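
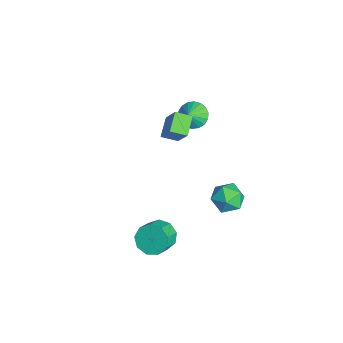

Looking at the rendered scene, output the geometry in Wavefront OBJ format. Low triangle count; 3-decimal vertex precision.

v 2.775 -2.782 -2.269
v 3.501 -2.551 -2.916
v 4.391 -3.227 -2.158
v 3.665 -3.458 -1.511
v 3.456 -2.069 -2.433
v 4.346 -2.744 -1.675
v 3.092 -1.92 -1.873
v 3.982 -2.596 -1.116
v 2.58 -2.175 -1.499
v 3.47 -2.85 -0.741
v 2.159 -2.714 -1.484
v 3.049 -3.389 -0.726
v 2.026 -3.285 -1.837
v 2.916 -3.96 -1.079
v 2.244 -3.621 -2.392
v 3.134 -4.296 -1.634
v 2.71 -3.564 -2.889
v 3.6 -4.239 -2.131
v 3.207 -3.142 -3.096
v 4.097 -3.817 -2.338
v -3.826 0.518 1.443
v -3.285 1.262 1.451
v -3.234 0.082 2.137
v -3.562 1.348 1.74
v -3.891 1.269 1.971
v -4.207 1.041 2.097
v -4.447 0.71 2.094
v -4.565 0.34 1.962
v -4.536 0.006 1.727
v -4.366 -0.227 1.436
v -4.089 -0.312 1.146
v -3.76 -0.233 0.916
v -3.444 -0.005 0.79
v -3.204 0.326 0.793
v -3.086 0.695 0.925
v -3.115 1.03 1.16
v -1.178 -1.922 2.658
v -2.194 -1.406 3.305
v -0.912 -0.992 2.334
v -1.928 -0.476 2.982
v 0.088 -1.664 4.438
v -0.928 -1.148 5.086
v 0.354 -0.734 4.115
v -0.662 -0.218 4.762
v 3.114 0.955 1.304
v 3.823 1.659 1.596
v 4.017 -0.259 2.044
v 4.726 0.445 2.336
v 3.779 0.45 2.767
v 3.221 1.201 2.31
v 4.619 0.199 1.33
v 4.061 0.95 0.873
v 4.753 1.192 1.612
v 4.234 1.347 2.5
v 3.606 0.053 1.14
v 3.087 0.208 2.028
f 2 1 5
f 2 5 3
f 3 5 6
f 3 6 4
f 5 1 7
f 5 7 6
f 6 7 8
f 6 8 4
f 7 1 9
f 7 9 8
f 8 9 10
f 8 10 4
f 9 1 11
f 9 11 10
f 10 11 12
f 10 12 4
f 11 1 13
f 11 13 12
f 12 13 14
f 12 14 4
f 13 1 15
f 13 15 14
f 14 15 16
f 14 16 4
f 15 1 17
f 15 17 16
f 16 17 18
f 16 18 4
f 17 1 19
f 17 19 18
f 18 19 20
f 18 20 4
f 19 1 2
f 19 2 20
f 20 2 3
f 20 3 4
f 22 21 24
f 22 24 23
f 24 21 25
f 24 25 23
f 25 21 26
f 25 26 23
f 26 21 27
f 26 27 23
f 27 21 28
f 27 28 23
f 28 21 29
f 28 29 23
f 29 21 30
f 29 30 23
f 30 21 31
f 30 31 23
f 31 21 32
f 31 32 23
f 32 21 33
f 32 33 23
f 33 21 34
f 33 34 23
f 34 21 35
f 34 35 23
f 35 21 36
f 35 36 23
f 36 21 22
f 36 22 23
f 38 40 37
f 41 38 37
f 37 40 39
f 39 41 37
f 38 44 40
f 42 38 41
f 42 44 38
f 40 44 39
f 43 41 39
f 39 44 43
f 43 42 41
f 44 42 43
f 45 56 50
f 45 50 46
f 45 46 52
f 45 52 55
f 45 55 56
f 46 50 54
f 50 56 49
f 56 55 47
f 55 52 51
f 52 46 53
f 48 54 49
f 48 49 47
f 48 47 51
f 48 51 53
f 48 53 54
f 49 54 50
f 47 49 56
f 51 47 55
f 53 51 52
f 54 53 46



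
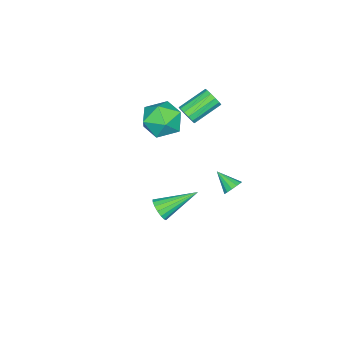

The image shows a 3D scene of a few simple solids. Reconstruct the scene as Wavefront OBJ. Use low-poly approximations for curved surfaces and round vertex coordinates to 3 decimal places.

v -2.11 -1.302 0.696
v -1.949 -1.564 1.223
v -3.248 -0.779 2.011
v -3.41 -0.518 1.484
v -1.779 -1.265 1.207
v -3.078 -0.481 1.994
v -1.714 -0.979 1.028
v -3.013 -0.194 1.816
v -1.775 -0.795 0.744
v -3.074 -0.01 1.532
v -1.942 -0.772 0.445
v -3.242 0.012 1.233
v -2.163 -0.918 0.226
v -3.463 -0.133 1.013
v -2.367 -1.185 0.156
v -3.667 -0.401 0.943
v -2.49 -1.49 0.257
v -3.789 -0.705 1.045
v -2.492 -1.735 0.498
v -3.791 -0.951 1.286
v -2.373 -1.843 0.802
v -3.672 -1.058 1.589
v -2.17 -1.779 1.072
v -3.47 -0.994 1.86
v -2.138 1.32 -3.966
v -1.832 1.005 -4.329
v -2.342 0.3 -3.254
v -1.625 1.117 -4.11
v -1.581 1.293 -3.845
v -1.714 1.477 -3.618
v -1.981 1.612 -3.502
v -2.298 1.654 -3.533
v -2.564 1.59 -3.701
v -2.695 1.44 -3.953
v -2.649 1.252 -4.209
v -2.44 1.086 -4.388
v -2.136 0.994 -4.433
v 3.802 0.502 -1.015
v 4.303 0.676 -0.641
v 2.598 1.878 -0.045
v 4.324 0.867 -0.886
v 4.224 0.974 -1.161
v 4.028 0.972 -1.402
v 3.78 0.863 -1.555
v 3.537 0.671 -1.584
v 3.355 0.441 -1.483
v 3.275 0.224 -1.275
v 3.315 0.071 -1.007
v 3.468 0.016 -0.741
v 3.696 0.073 -0.538
v 3.949 0.228 -0.444
v 4.168 0.446 -0.481
v -1.236 -1.157 1.68
v -0.093 -1.353 1.478
v -1.687 -2.647 0.582
v -0.544 -2.843 0.38
v -0.992 -3.032 1.452
v -0.714 -2.111 2.13
v -1.066 -1.889 -0.07
v -0.788 -0.968 0.608
v 0.012 -1.805 0.396
v 0.058 -2.512 1.336
v -1.838 -1.488 0.724
v -1.792 -2.195 1.664
f 2 1 5
f 2 5 3
f 3 5 6
f 3 6 4
f 5 1 7
f 5 7 6
f 6 7 8
f 6 8 4
f 7 1 9
f 7 9 8
f 8 9 10
f 8 10 4
f 9 1 11
f 9 11 10
f 10 11 12
f 10 12 4
f 11 1 13
f 11 13 12
f 12 13 14
f 12 14 4
f 13 1 15
f 13 15 14
f 14 15 16
f 14 16 4
f 15 1 17
f 15 17 16
f 16 17 18
f 16 18 4
f 17 1 19
f 17 19 18
f 18 19 20
f 18 20 4
f 19 1 21
f 19 21 20
f 20 21 22
f 20 22 4
f 21 1 23
f 21 23 22
f 22 23 24
f 22 24 4
f 23 1 2
f 23 2 24
f 24 2 3
f 24 3 4
f 26 25 28
f 26 28 27
f 28 25 29
f 28 29 27
f 29 25 30
f 29 30 27
f 30 25 31
f 30 31 27
f 31 25 32
f 31 32 27
f 32 25 33
f 32 33 27
f 33 25 34
f 33 34 27
f 34 25 35
f 34 35 27
f 35 25 36
f 35 36 27
f 36 25 37
f 36 37 27
f 37 25 26
f 37 26 27
f 39 38 41
f 39 41 40
f 41 38 42
f 41 42 40
f 42 38 43
f 42 43 40
f 43 38 44
f 43 44 40
f 44 38 45
f 44 45 40
f 45 38 46
f 45 46 40
f 46 38 47
f 46 47 40
f 47 38 48
f 47 48 40
f 48 38 49
f 48 49 40
f 49 38 50
f 49 50 40
f 50 38 51
f 50 51 40
f 51 38 52
f 51 52 40
f 52 38 39
f 52 39 40
f 53 64 58
f 53 58 54
f 53 54 60
f 53 60 63
f 53 63 64
f 54 58 62
f 58 64 57
f 64 63 55
f 63 60 59
f 60 54 61
f 56 62 57
f 56 57 55
f 56 55 59
f 56 59 61
f 56 61 62
f 57 62 58
f 55 57 64
f 59 55 63
f 61 59 60
f 62 61 54



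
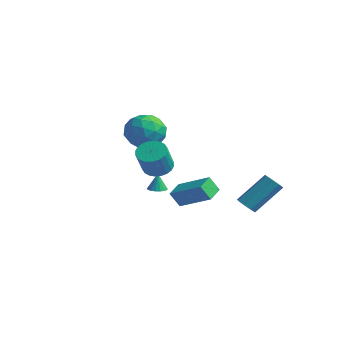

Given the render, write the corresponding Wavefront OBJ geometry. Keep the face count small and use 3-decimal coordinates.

v -3.624 1.612 -2.516
v -3.283 2.055 -2.54
v -3.696 1.728 -1.424
v -3.508 2.158 -2.566
v -3.757 2.152 -2.582
v -3.979 2.04 -2.584
v -4.131 1.842 -2.573
v -4.183 1.6 -2.551
v -4.124 1.359 -2.522
v -3.966 1.169 -2.491
v -3.74 1.067 -2.465
v -3.491 1.072 -2.45
v -3.269 1.185 -2.447
v -3.117 1.382 -2.458
v -3.066 1.625 -2.481
v -3.125 1.865 -2.51
v 0.284 -1.333 3.869
v 0.903 -2.157 3.343
v -0.823 -2.643 4.617
v -0.204 -3.467 4.091
v 0.262 -2.857 4.956
v 0.946 -2.047 4.494
v -0.866 -2.753 3.466
v -0.182 -1.943 3.004
v 0.192 -3.034 3.094
v 0.889 -3.098 4.015
v -0.809 -1.702 3.945
v -0.112 -1.766 4.866
v 0.691 -1.63 3.541
v -0.611 -3.17 4.419
v -0.337 -2.812 4.928
v 0.027 -3.295 4.619
v 0.716 -1.565 4.217
v 1.08 -2.049 3.908
v 0.703 -2.461 4.856
v -1 -2.751 4.052
v -0.636 -3.235 3.743
v 0.053 -1.505 3.341
v 0.417 -1.988 3.032
v -0.623 -2.339 3.104
v 0.637 -2.63 3.085
v -0.014 -3.4 3.524
v -0.403 -2.98 3.157
v -0.001 -2.504 2.886
v 1.047 -2.667 3.626
v 0.396 -3.437 4.066
v 0.67 -3.079 4.574
v 1.072 -2.603 4.303
v 0.629 -3.183 3.48
v -0.316 -1.363 3.894
v -0.967 -2.133 4.334
v -0.992 -2.197 3.657
v -0.59 -1.721 3.386
v 0.094 -1.4 4.436
v -0.557 -2.17 4.875
v 0.081 -2.296 5.074
v 0.483 -1.82 4.803
v -0.549 -1.617 4.48
v 1.429 -2.775 2.112
v 2.099 -2.325 2.175
v 2.502 -3.114 3.531
v 1.831 -3.565 3.468
v 1.892 -2.15 2.338
v 2.294 -2.94 3.694
v 1.614 -2.071 2.467
v 2.017 -2.86 3.823
v 1.308 -2.099 2.541
v 1.711 -2.888 3.897
v 1.021 -2.23 2.55
v 1.423 -3.019 3.907
v 0.795 -2.444 2.493
v 1.198 -3.233 3.849
v 0.666 -2.708 2.377
v 1.069 -3.498 3.734
v 0.653 -2.983 2.221
v 1.056 -3.772 3.578
v 0.758 -3.226 2.049
v 1.161 -4.015 3.405
v 0.966 -3.4 1.886
v 1.368 -4.19 3.242
v 1.243 -3.48 1.757
v 1.646 -4.269 3.113
v 1.549 -3.452 1.683
v 1.952 -4.241 3.039
v 1.837 -3.321 1.673
v 2.239 -4.11 3.03
v 2.062 -3.107 1.731
v 2.465 -3.896 3.087
v 2.191 -2.842 1.846
v 2.594 -3.632 3.203
v 2.204 -2.568 2.002
v 2.607 -3.357 3.359
v 2.748 2.065 -1.735
v 3.046 1.609 -1.419
v 3.611 3.039 0.112
v 3.312 3.495 -0.205
v 3.333 1.833 -1.735
v 3.898 3.263 -0.204
v 3.278 2.193 -2.051
v 3.843 3.623 -0.52
v 2.912 2.478 -2.182
v 3.477 3.908 -0.651
v 2.449 2.521 -2.052
v 3.014 3.951 -0.521
v 2.162 2.297 -1.736
v 2.727 3.727 -0.205
v 2.217 1.937 -1.42
v 2.782 3.367 0.111
v 2.583 1.652 -1.289
v 3.148 3.082 0.242
v -2.341 2.089 -3.526
v -2.723 1.701 -2.605
v -2.765 3.116 -3.27
v -3.147 2.728 -2.349
v -0.473 2.612 -2.531
v -0.855 2.224 -1.61
v -0.897 3.639 -2.275
v -1.279 3.251 -1.354
f 2 1 4
f 2 4 3
f 4 1 5
f 4 5 3
f 5 1 6
f 5 6 3
f 6 1 7
f 6 7 3
f 7 1 8
f 7 8 3
f 8 1 9
f 8 9 3
f 9 1 10
f 9 10 3
f 10 1 11
f 10 11 3
f 11 1 12
f 11 12 3
f 12 1 13
f 12 13 3
f 13 1 14
f 13 14 3
f 14 1 15
f 14 15 3
f 15 1 16
f 15 16 3
f 16 1 2
f 16 2 3
f 17 54 33
f 54 28 57
f 33 57 22
f 54 57 33
f 17 33 29
f 33 22 34
f 29 34 18
f 33 34 29
f 17 29 38
f 29 18 39
f 38 39 24
f 29 39 38
f 17 38 50
f 38 24 53
f 50 53 27
f 38 53 50
f 17 50 54
f 50 27 58
f 54 58 28
f 50 58 54
f 18 34 45
f 34 22 48
f 45 48 26
f 34 48 45
f 22 57 35
f 57 28 56
f 35 56 21
f 57 56 35
f 28 58 55
f 58 27 51
f 55 51 19
f 58 51 55
f 27 53 52
f 53 24 40
f 52 40 23
f 53 40 52
f 24 39 44
f 39 18 41
f 44 41 25
f 39 41 44
f 20 46 32
f 46 26 47
f 32 47 21
f 46 47 32
f 20 32 30
f 32 21 31
f 30 31 19
f 32 31 30
f 20 30 37
f 30 19 36
f 37 36 23
f 30 36 37
f 20 37 42
f 37 23 43
f 42 43 25
f 37 43 42
f 20 42 46
f 42 25 49
f 46 49 26
f 42 49 46
f 21 47 35
f 47 26 48
f 35 48 22
f 47 48 35
f 19 31 55
f 31 21 56
f 55 56 28
f 31 56 55
f 23 36 52
f 36 19 51
f 52 51 27
f 36 51 52
f 25 43 44
f 43 23 40
f 44 40 24
f 43 40 44
f 26 49 45
f 49 25 41
f 45 41 18
f 49 41 45
f 60 59 63
f 60 63 61
f 61 63 64
f 61 64 62
f 63 59 65
f 63 65 64
f 64 65 66
f 64 66 62
f 65 59 67
f 65 67 66
f 66 67 68
f 66 68 62
f 67 59 69
f 67 69 68
f 68 69 70
f 68 70 62
f 69 59 71
f 69 71 70
f 70 71 72
f 70 72 62
f 71 59 73
f 71 73 72
f 72 73 74
f 72 74 62
f 73 59 75
f 73 75 74
f 74 75 76
f 74 76 62
f 75 59 77
f 75 77 76
f 76 77 78
f 76 78 62
f 77 59 79
f 77 79 78
f 78 79 80
f 78 80 62
f 79 59 81
f 79 81 80
f 80 81 82
f 80 82 62
f 81 59 83
f 81 83 82
f 82 83 84
f 82 84 62
f 83 59 85
f 83 85 84
f 84 85 86
f 84 86 62
f 85 59 87
f 85 87 86
f 86 87 88
f 86 88 62
f 87 59 89
f 87 89 88
f 88 89 90
f 88 90 62
f 89 59 91
f 89 91 90
f 90 91 92
f 90 92 62
f 91 59 60
f 91 60 92
f 92 60 61
f 92 61 62
f 94 93 97
f 94 97 95
f 95 97 98
f 95 98 96
f 97 93 99
f 97 99 98
f 98 99 100
f 98 100 96
f 99 93 101
f 99 101 100
f 100 101 102
f 100 102 96
f 101 93 103
f 101 103 102
f 102 103 104
f 102 104 96
f 103 93 105
f 103 105 104
f 104 105 106
f 104 106 96
f 105 93 107
f 105 107 106
f 106 107 108
f 106 108 96
f 107 93 109
f 107 109 108
f 108 109 110
f 108 110 96
f 109 93 94
f 109 94 110
f 110 94 95
f 110 95 96
f 112 114 111
f 115 112 111
f 111 114 113
f 113 115 111
f 112 118 114
f 116 112 115
f 116 118 112
f 114 118 113
f 117 115 113
f 113 118 117
f 117 116 115
f 118 116 117



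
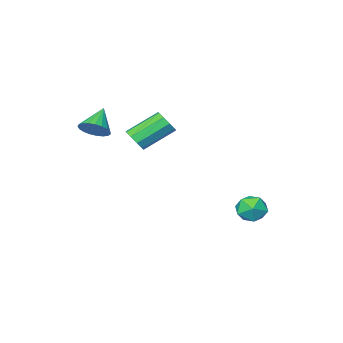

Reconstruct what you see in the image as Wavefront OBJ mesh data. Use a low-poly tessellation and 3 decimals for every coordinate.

v -3.682 3.484 -3.735
v -2.826 3.932 -3.579
v -3.474 2.628 -2.421
v -2.618 3.076 -2.265
v -3.455 3.574 -2.172
v -3.583 4.103 -2.984
v -2.717 2.457 -3.016
v -2.845 2.986 -3.828
v -2.23 3.297 -3.135
v -2.686 3.987 -2.613
v -3.614 2.573 -3.387
v -4.07 3.263 -2.865
v 3.758 -0.751 2.898
v 4.431 -1.13 3.299
v 2.742 -1.429 3.962
v 4.406 -0.815 3.476
v 4.268 -0.489 3.553
v 4.043 -0.209 3.516
v 3.768 -0.022 3.373
v 3.492 0.039 3.148
v 3.261 -0.037 2.879
v 3.117 -0.236 2.614
v 3.083 -0.524 2.398
v 3.166 -0.852 2.268
v 3.352 -1.162 2.248
v 3.607 -1.401 2.34
v 3.889 -1.527 2.528
v 4.148 -1.519 2.78
v 4.34 -1.379 3.053
v 2.316 0.716 2.305
v 2.715 0.582 2.926
v 1.103 1.111 4.076
v 0.704 1.244 3.455
v 2.773 1.071 2.782
v 1.161 1.6 3.932
v 2.617 1.394 2.415
v 1.005 1.923 3.565
v 2.32 1.399 1.996
v 0.708 1.928 3.147
v 2.022 1.085 1.722
v 0.409 1.614 2.873
v 1.861 0.598 1.721
v 0.248 1.126 2.871
v 1.913 0.166 1.993
v 0.301 0.694 3.143
v 2.154 -0.009 2.411
v 0.542 0.52 3.561
v 2.471 0.155 2.779
v 0.858 0.684 3.929
f 1 12 6
f 1 6 2
f 1 2 8
f 1 8 11
f 1 11 12
f 2 6 10
f 6 12 5
f 12 11 3
f 11 8 7
f 8 2 9
f 4 10 5
f 4 5 3
f 4 3 7
f 4 7 9
f 4 9 10
f 5 10 6
f 3 5 12
f 7 3 11
f 9 7 8
f 10 9 2
f 14 13 16
f 14 16 15
f 16 13 17
f 16 17 15
f 17 13 18
f 17 18 15
f 18 13 19
f 18 19 15
f 19 13 20
f 19 20 15
f 20 13 21
f 20 21 15
f 21 13 22
f 21 22 15
f 22 13 23
f 22 23 15
f 23 13 24
f 23 24 15
f 24 13 25
f 24 25 15
f 25 13 26
f 25 26 15
f 26 13 27
f 26 27 15
f 27 13 28
f 27 28 15
f 28 13 29
f 28 29 15
f 29 13 14
f 29 14 15
f 31 30 34
f 31 34 32
f 32 34 35
f 32 35 33
f 34 30 36
f 34 36 35
f 35 36 37
f 35 37 33
f 36 30 38
f 36 38 37
f 37 38 39
f 37 39 33
f 38 30 40
f 38 40 39
f 39 40 41
f 39 41 33
f 40 30 42
f 40 42 41
f 41 42 43
f 41 43 33
f 42 30 44
f 42 44 43
f 43 44 45
f 43 45 33
f 44 30 46
f 44 46 45
f 45 46 47
f 45 47 33
f 46 30 48
f 46 48 47
f 47 48 49
f 47 49 33
f 48 30 31
f 48 31 49
f 49 31 32
f 49 32 33



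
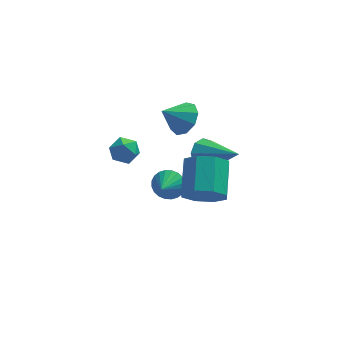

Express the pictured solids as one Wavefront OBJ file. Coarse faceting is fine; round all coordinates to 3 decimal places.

v -0.785 -1.195 0.629
v -0.465 -1.685 1.39
v -0.275 -0.255 2.232
v -0.595 0.235 1.471
v 0.076 -1.489 0.934
v 0.267 -0.059 1.776
v 0.114 -1.12 0.3
v 0.304 0.309 1.141
v -0.376 -0.795 -0.142
v -0.186 0.634 0.7
v -1.105 -0.705 -0.132
v -0.915 0.725 0.71
v -1.647 -0.901 0.324
v -1.456 0.529 1.166
v -1.684 -1.269 0.959
v -1.494 0.16 1.8
v -1.194 -1.594 1.4
v -1.004 -0.165 2.242
v -0.37 4.442 -1.923
v -0.125 4.107 -2.631
v 0.97 3.298 -0.917
v 0.181 4.564 -2.518
v 0.229 4.964 -2.128
v -0.003 5.12 -1.642
v -0.407 4.959 -1.287
v -0.794 4.556 -1.231
v -0.982 4.1 -1.498
v -0.884 3.805 -1.965
v -0.545 3.808 -2.412
v -2.1 0.313 0.002
v -1.428 0.198 0.201
v -2.42 -0.593 0.558
v -1.52 0.358 0.408
v -1.699 0.511 0.553
v -1.94 0.633 0.615
v -2.205 0.707 0.583
v -2.454 0.721 0.462
v -2.649 0.673 0.272
v -2.761 0.57 0.04
v -2.772 0.427 -0.197
v -2.681 0.268 -0.405
v -2.501 0.115 -0.55
v -2.261 -0.008 -0.611
v -1.996 -0.081 -0.579
v -1.746 -0.095 -0.459
v -1.551 -0.047 -0.269
v -1.439 0.056 -0.037
v -3.968 1.601 1.982
v -3.562 1.801 1.456
v -4.058 0.579 1.524
v -3.652 0.779 0.998
v -3.385 0.706 1.635
v -3.33 1.337 1.918
v -4.29 1.043 1.062
v -4.235 1.674 1.345
v -3.761 1.456 0.888
v -3.201 1.248 1.242
v -4.419 1.132 1.738
v -3.859 0.924 2.092
v -1.32 3.34 1.499
v -0.86 3.641 2.147
v -2.24 3.06 2.281
v -1.184 4.067 1.919
v -1.572 4.152 1.494
v -1.841 3.858 1.071
v -1.867 3.321 0.849
v -1.637 2.794 0.93
v -1.258 2.522 1.278
v -0.908 2.633 1.729
v -0.751 3.075 2.072
f 2 1 5
f 2 5 3
f 3 5 6
f 3 6 4
f 5 1 7
f 5 7 6
f 6 7 8
f 6 8 4
f 7 1 9
f 7 9 8
f 8 9 10
f 8 10 4
f 9 1 11
f 9 11 10
f 10 11 12
f 10 12 4
f 11 1 13
f 11 13 12
f 12 13 14
f 12 14 4
f 13 1 15
f 13 15 14
f 14 15 16
f 14 16 4
f 15 1 17
f 15 17 16
f 16 17 18
f 16 18 4
f 17 1 2
f 17 2 18
f 18 2 3
f 18 3 4
f 20 19 22
f 20 22 21
f 22 19 23
f 22 23 21
f 23 19 24
f 23 24 21
f 24 19 25
f 24 25 21
f 25 19 26
f 25 26 21
f 26 19 27
f 26 27 21
f 27 19 28
f 27 28 21
f 28 19 29
f 28 29 21
f 29 19 20
f 29 20 21
f 31 30 33
f 31 33 32
f 33 30 34
f 33 34 32
f 34 30 35
f 34 35 32
f 35 30 36
f 35 36 32
f 36 30 37
f 36 37 32
f 37 30 38
f 37 38 32
f 38 30 39
f 38 39 32
f 39 30 40
f 39 40 32
f 40 30 41
f 40 41 32
f 41 30 42
f 41 42 32
f 42 30 43
f 42 43 32
f 43 30 44
f 43 44 32
f 44 30 45
f 44 45 32
f 45 30 46
f 45 46 32
f 46 30 47
f 46 47 32
f 47 30 31
f 47 31 32
f 48 59 53
f 48 53 49
f 48 49 55
f 48 55 58
f 48 58 59
f 49 53 57
f 53 59 52
f 59 58 50
f 58 55 54
f 55 49 56
f 51 57 52
f 51 52 50
f 51 50 54
f 51 54 56
f 51 56 57
f 52 57 53
f 50 52 59
f 54 50 58
f 56 54 55
f 57 56 49
f 61 60 63
f 61 63 62
f 63 60 64
f 63 64 62
f 64 60 65
f 64 65 62
f 65 60 66
f 65 66 62
f 66 60 67
f 66 67 62
f 67 60 68
f 67 68 62
f 68 60 69
f 68 69 62
f 69 60 70
f 69 70 62
f 70 60 61
f 70 61 62



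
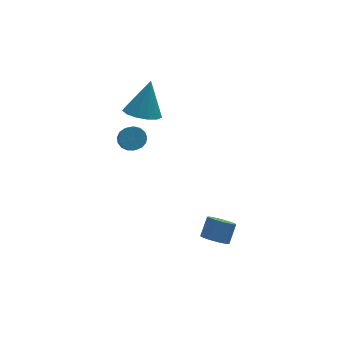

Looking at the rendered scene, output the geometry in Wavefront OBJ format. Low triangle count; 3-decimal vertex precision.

v -3.856 1.624 0.763
v -3.37 1.979 1.176
v -3.497 1.091 2.09
v -3.984 0.736 1.677
v -3.677 2.119 1.269
v -3.804 1.231 2.183
v -4.024 2.145 1.246
v -4.152 1.257 2.16
v -4.334 2.052 1.113
v -4.461 1.164 2.026
v -4.533 1.861 0.899
v -4.661 0.973 1.813
v -4.578 1.615 0.654
v -4.705 0.728 1.568
v -4.458 1.372 0.435
v -4.585 0.484 1.348
v -4.199 1.186 0.29
v -4.326 0.299 1.204
v -3.862 1.101 0.254
v -3.99 0.213 1.168
v -3.524 1.135 0.335
v -3.651 0.248 1.248
v -3.262 1.281 0.513
v -3.389 0.394 1.427
v -3.136 1.506 0.749
v -3.263 0.619 1.663
v -3.175 1.758 0.989
v -3.302 0.87 1.902
v -3.273 1.396 2.998
v -2.5 1.934 2.512
v -2.567 2.104 4.902
v -2.967 2.305 2.547
v -3.531 2.387 2.725
v -4.013 2.155 2.99
v -4.26 1.681 3.258
v -4.194 1.118 3.443
v -3.835 0.642 3.487
v -3.298 0.406 3.376
v -2.753 0.484 3.145
v -2.373 0.852 2.867
v -2.278 1.392 2.631
v -1.139 -4.228 -3.23
v -0.556 -4.056 -3.734
v 0.023 -3.44 -2.854
v -0.561 -3.612 -2.35
v -0.853 -3.727 -3.769
v -0.274 -3.111 -2.889
v -1.241 -3.556 -3.633
v -0.662 -2.94 -2.753
v -1.597 -3.599 -3.369
v -1.018 -2.983 -2.489
v -1.807 -3.841 -3.061
v -1.229 -3.226 -2.181
v -1.806 -4.207 -2.806
v -1.227 -3.591 -1.926
v -1.593 -4.579 -2.686
v -1.014 -3.963 -1.806
v -1.236 -4.839 -2.739
v -0.657 -4.223 -1.859
v -0.848 -4.906 -2.947
v -0.269 -4.29 -2.067
v -0.553 -4.757 -3.245
v 0.026 -4.141 -2.366
v -0.444 -4.44 -3.539
v 0.135 -3.825 -2.659
f 2 1 5
f 2 5 3
f 3 5 6
f 3 6 4
f 5 1 7
f 5 7 6
f 6 7 8
f 6 8 4
f 7 1 9
f 7 9 8
f 8 9 10
f 8 10 4
f 9 1 11
f 9 11 10
f 10 11 12
f 10 12 4
f 11 1 13
f 11 13 12
f 12 13 14
f 12 14 4
f 13 1 15
f 13 15 14
f 14 15 16
f 14 16 4
f 15 1 17
f 15 17 16
f 16 17 18
f 16 18 4
f 17 1 19
f 17 19 18
f 18 19 20
f 18 20 4
f 19 1 21
f 19 21 20
f 20 21 22
f 20 22 4
f 21 1 23
f 21 23 22
f 22 23 24
f 22 24 4
f 23 1 25
f 23 25 24
f 24 25 26
f 24 26 4
f 25 1 27
f 25 27 26
f 26 27 28
f 26 28 4
f 27 1 2
f 27 2 28
f 28 2 3
f 28 3 4
f 30 29 32
f 30 32 31
f 32 29 33
f 32 33 31
f 33 29 34
f 33 34 31
f 34 29 35
f 34 35 31
f 35 29 36
f 35 36 31
f 36 29 37
f 36 37 31
f 37 29 38
f 37 38 31
f 38 29 39
f 38 39 31
f 39 29 40
f 39 40 31
f 40 29 41
f 40 41 31
f 41 29 30
f 41 30 31
f 43 42 46
f 43 46 44
f 44 46 47
f 44 47 45
f 46 42 48
f 46 48 47
f 47 48 49
f 47 49 45
f 48 42 50
f 48 50 49
f 49 50 51
f 49 51 45
f 50 42 52
f 50 52 51
f 51 52 53
f 51 53 45
f 52 42 54
f 52 54 53
f 53 54 55
f 53 55 45
f 54 42 56
f 54 56 55
f 55 56 57
f 55 57 45
f 56 42 58
f 56 58 57
f 57 58 59
f 57 59 45
f 58 42 60
f 58 60 59
f 59 60 61
f 59 61 45
f 60 42 62
f 60 62 61
f 61 62 63
f 61 63 45
f 62 42 64
f 62 64 63
f 63 64 65
f 63 65 45
f 64 42 43
f 64 43 65
f 65 43 44
f 65 44 45



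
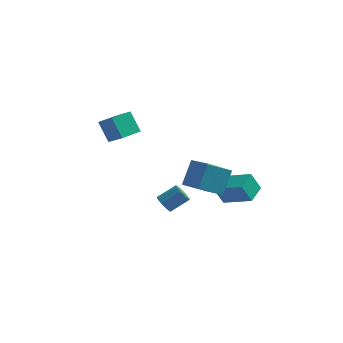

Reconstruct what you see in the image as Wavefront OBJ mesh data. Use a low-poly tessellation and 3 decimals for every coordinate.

v 2.326 -1.842 -4.24
v 1.813 -1.961 -3.184
v 2.624 -0.681 -3.964
v 2.11 -0.799 -2.909
v 3.87 -2.401 -3.551
v 3.356 -2.519 -2.496
v 4.167 -1.239 -3.276
v 3.654 -1.358 -2.22
v 0.497 -3.611 -1.978
v 0.793 -2.678 -0.713
v 1.528 -2.347 -3.152
v 1.824 -1.413 -1.887
v 1.436 -4.187 -1.773
v 1.732 -3.253 -0.508
v 2.467 -2.922 -2.947
v 2.763 -1.989 -1.682
v -0.621 -2.707 -4.194
v -0.252 -2.721 -4.654
v 0.65 -2.248 -3.947
v 0.281 -2.233 -3.486
v -0.446 -2.367 -4.644
v 0.456 -1.894 -3.936
v -0.722 -2.172 -4.423
v 0.18 -1.699 -3.715
v -0.95 -2.227 -4.095
v -0.049 -1.754 -3.387
v -1.025 -2.507 -3.813
v -0.123 -2.033 -3.105
v -0.91 -2.879 -3.71
v -0.008 -2.406 -3.002
v -0.66 -3.171 -3.833
v 0.241 -2.698 -3.125
v -0.392 -3.246 -4.125
v 0.51 -2.773 -3.417
v -0.231 -3.068 -4.449
v 0.671 -2.595 -3.742
v -3.77 -1.475 -0.592
v -4.405 -1.003 0.55
v -3.053 -0.345 -0.66
v -3.688 0.127 0.483
v -2.932 -1.967 0.077
v -3.567 -1.495 1.22
v -2.215 -0.837 0.01
v -2.85 -0.365 1.152
f 2 4 1
f 5 2 1
f 1 4 3
f 3 5 1
f 2 8 4
f 6 2 5
f 6 8 2
f 4 8 3
f 7 5 3
f 3 8 7
f 7 6 5
f 8 6 7
f 10 12 9
f 13 10 9
f 9 12 11
f 11 13 9
f 10 16 12
f 14 10 13
f 14 16 10
f 12 16 11
f 15 13 11
f 11 16 15
f 15 14 13
f 16 14 15
f 18 17 21
f 18 21 19
f 19 21 22
f 19 22 20
f 21 17 23
f 21 23 22
f 22 23 24
f 22 24 20
f 23 17 25
f 23 25 24
f 24 25 26
f 24 26 20
f 25 17 27
f 25 27 26
f 26 27 28
f 26 28 20
f 27 17 29
f 27 29 28
f 28 29 30
f 28 30 20
f 29 17 31
f 29 31 30
f 30 31 32
f 30 32 20
f 31 17 33
f 31 33 32
f 32 33 34
f 32 34 20
f 33 17 35
f 33 35 34
f 34 35 36
f 34 36 20
f 35 17 18
f 35 18 36
f 36 18 19
f 36 19 20
f 38 40 37
f 41 38 37
f 37 40 39
f 39 41 37
f 38 44 40
f 42 38 41
f 42 44 38
f 40 44 39
f 43 41 39
f 39 44 43
f 43 42 41
f 44 42 43



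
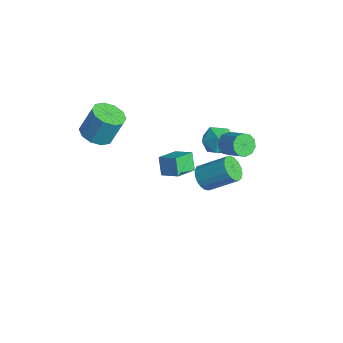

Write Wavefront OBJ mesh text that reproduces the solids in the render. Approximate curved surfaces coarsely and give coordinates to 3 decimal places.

v 2.163 1.885 3.056
v 2.6 1.725 2.495
v 3.775 2.034 3.322
v 3.337 2.195 3.884
v 2.5 2.164 2.472
v 3.675 2.474 3.3
v 2.271 2.497 2.673
v 3.446 2.806 3.501
v 2.001 2.596 3.02
v 3.176 2.906 3.848
v 1.792 2.424 3.381
v 2.967 2.733 4.209
v 1.725 2.046 3.618
v 2.9 2.355 4.445
v 1.825 1.606 3.64
v 3 1.916 4.468
v 2.054 1.274 3.439
v 3.229 1.583 4.267
v 2.324 1.174 3.092
v 3.499 1.484 3.92
v 2.533 1.347 2.731
v 3.708 1.656 3.559
v -1.921 -4.095 2.847
v -1.175 -4.741 3.062
v -1.012 -4.01 4.688
v -1.759 -3.365 4.473
v -0.921 -4.231 2.808
v -0.759 -3.5 4.434
v -1.049 -3.669 2.568
v -0.887 -2.938 4.194
v -1.511 -3.27 2.435
v -1.348 -2.539 4.061
v -2.129 -3.186 2.459
v -1.966 -2.455 4.085
v -2.668 -3.45 2.632
v -2.505 -2.719 4.258
v -2.921 -3.96 2.886
v -2.759 -3.229 4.512
v -2.793 -4.522 3.126
v -2.631 -3.791 4.752
v -2.332 -4.921 3.259
v -2.169 -4.19 4.885
v -1.714 -5.005 3.235
v -1.551 -4.274 4.861
v -1.231 2.144 -3.586
v -0.55 1.607 -3.521
v 0.413 2.979 -2.289
v -0.269 3.516 -2.354
v -0.46 1.842 -3.853
v 0.503 3.214 -2.621
v -0.547 2.146 -4.123
v 0.415 3.519 -2.892
v -0.791 2.45 -4.271
v 0.172 3.822 -3.039
v -1.136 2.683 -4.262
v -0.173 4.056 -3.03
v -1.502 2.793 -4.098
v -0.54 4.165 -2.866
v -1.807 2.754 -3.816
v -0.844 4.127 -2.585
v -1.979 2.576 -3.482
v -1.017 3.948 -2.25
v -1.981 2.298 -3.172
v -1.018 3.67 -1.94
v -1.81 1.985 -2.956
v -0.848 3.357 -1.725
v -1.507 1.709 -2.885
v -0.545 3.081 -1.653
v -1.141 1.532 -2.974
v -0.178 2.904 -1.743
v -0.795 1.495 -3.204
v 0.167 2.867 -1.972
v 1.52 -1 3.063
v 2.039 -2.223 3.593
v 2.386 -0.428 3.535
v 2.905 -1.651 4.065
v 2.135 -1.149 2.115
v 2.654 -2.372 2.645
v 3.001 -0.577 2.587
v 3.52 -1.8 3.117
v -1.538 3.835 0.055
v -0.657 3.655 -0.529
v -2.403 2.665 -0.891
v -1.522 2.485 -1.475
v -1.558 2.174 -0.449
v -1.023 2.898 0.135
v -2.037 3.422 -1.555
v -1.502 4.146 -0.971
v -0.965 3.4 -1.525
v -0.669 2.629 -0.841
v -2.391 3.691 -0.579
v -2.095 2.92 0.105
f 2 1 5
f 2 5 3
f 3 5 6
f 3 6 4
f 5 1 7
f 5 7 6
f 6 7 8
f 6 8 4
f 7 1 9
f 7 9 8
f 8 9 10
f 8 10 4
f 9 1 11
f 9 11 10
f 10 11 12
f 10 12 4
f 11 1 13
f 11 13 12
f 12 13 14
f 12 14 4
f 13 1 15
f 13 15 14
f 14 15 16
f 14 16 4
f 15 1 17
f 15 17 16
f 16 17 18
f 16 18 4
f 17 1 19
f 17 19 18
f 18 19 20
f 18 20 4
f 19 1 21
f 19 21 20
f 20 21 22
f 20 22 4
f 21 1 2
f 21 2 22
f 22 2 3
f 22 3 4
f 24 23 27
f 24 27 25
f 25 27 28
f 25 28 26
f 27 23 29
f 27 29 28
f 28 29 30
f 28 30 26
f 29 23 31
f 29 31 30
f 30 31 32
f 30 32 26
f 31 23 33
f 31 33 32
f 32 33 34
f 32 34 26
f 33 23 35
f 33 35 34
f 34 35 36
f 34 36 26
f 35 23 37
f 35 37 36
f 36 37 38
f 36 38 26
f 37 23 39
f 37 39 38
f 38 39 40
f 38 40 26
f 39 23 41
f 39 41 40
f 40 41 42
f 40 42 26
f 41 23 43
f 41 43 42
f 42 43 44
f 42 44 26
f 43 23 24
f 43 24 44
f 44 24 25
f 44 25 26
f 46 45 49
f 46 49 47
f 47 49 50
f 47 50 48
f 49 45 51
f 49 51 50
f 50 51 52
f 50 52 48
f 51 45 53
f 51 53 52
f 52 53 54
f 52 54 48
f 53 45 55
f 53 55 54
f 54 55 56
f 54 56 48
f 55 45 57
f 55 57 56
f 56 57 58
f 56 58 48
f 57 45 59
f 57 59 58
f 58 59 60
f 58 60 48
f 59 45 61
f 59 61 60
f 60 61 62
f 60 62 48
f 61 45 63
f 61 63 62
f 62 63 64
f 62 64 48
f 63 45 65
f 63 65 64
f 64 65 66
f 64 66 48
f 65 45 67
f 65 67 66
f 66 67 68
f 66 68 48
f 67 45 69
f 67 69 68
f 68 69 70
f 68 70 48
f 69 45 71
f 69 71 70
f 70 71 72
f 70 72 48
f 71 45 46
f 71 46 72
f 72 46 47
f 72 47 48
f 74 76 73
f 77 74 73
f 73 76 75
f 75 77 73
f 74 80 76
f 78 74 77
f 78 80 74
f 76 80 75
f 79 77 75
f 75 80 79
f 79 78 77
f 80 78 79
f 81 92 86
f 81 86 82
f 81 82 88
f 81 88 91
f 81 91 92
f 82 86 90
f 86 92 85
f 92 91 83
f 91 88 87
f 88 82 89
f 84 90 85
f 84 85 83
f 84 83 87
f 84 87 89
f 84 89 90
f 85 90 86
f 83 85 92
f 87 83 91
f 89 87 88
f 90 89 82



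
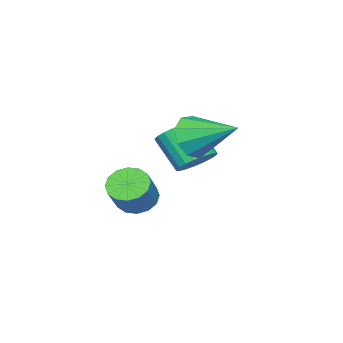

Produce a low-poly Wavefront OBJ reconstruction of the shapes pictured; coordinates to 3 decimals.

v -2.972 -3.987 -3.986
v -2.371 -3.593 -4.56
v -1.367 -3.358 -3.349
v -1.968 -3.753 -2.774
v -2.644 -3.236 -4.403
v -1.641 -3.001 -3.192
v -3.005 -3.08 -4.134
v -2.001 -2.845 -2.923
v -3.357 -3.167 -3.825
v -2.353 -2.933 -2.614
v -3.606 -3.474 -3.56
v -2.602 -3.24 -2.349
v -3.685 -3.919 -3.408
v -2.681 -3.684 -2.197
v -3.573 -4.382 -3.411
v -2.569 -4.147 -2.2
v -3.299 -4.739 -3.568
v -2.296 -4.504 -2.357
v -2.939 -4.895 -3.837
v -1.935 -4.66 -2.626
v -2.587 -4.807 -4.146
v -1.583 -4.573 -2.935
v -2.338 -4.5 -4.411
v -1.334 -4.266 -3.2
v -2.259 -4.056 -4.563
v -1.255 -3.821 -3.352
v -2.85 -1.141 -1.281
v -2.418 -0.608 -0.684
v -2.737 -1.786 0.598
v -3.17 -2.319 0.001
v -2.774 -0.483 -0.657
v -3.093 -1.661 0.625
v -3.143 -0.472 -0.739
v -3.462 -1.649 0.543
v -3.462 -0.576 -0.914
v -3.781 -1.754 0.368
v -3.675 -0.778 -1.153
v -3.994 -1.956 0.129
v -3.745 -1.043 -1.414
v -4.065 -2.221 -0.132
v -3.661 -1.325 -1.652
v -3.98 -2.503 -0.369
v -3.436 -1.575 -1.826
v -3.756 -2.753 -0.543
v -3.111 -1.75 -1.905
v -3.43 -2.928 -0.623
v -2.74 -1.82 -1.877
v -3.059 -2.998 -0.595
v -2.388 -1.772 -1.746
v -2.707 -2.95 -0.464
v -2.116 -1.616 -1.534
v -2.436 -2.793 -0.252
v -1.971 -1.377 -1.279
v -2.291 -2.555 0.003
v -1.979 -1.097 -1.024
v -2.298 -2.275 0.258
v -2.136 -0.826 -0.813
v -2.456 -2.003 0.469
v -1.393 -0.425 0.773
v -0.557 -0.168 0.191
v -1.347 1.545 1.707
v -1.161 0.01 -0.154
v -1.873 -0.015 -0.066
v -2.361 -0.232 0.414
v -2.395 -0.539 1.063
v -1.961 -0.792 1.576
v -1.26 -0.874 1.713
v -0.622 -0.745 1.41
v -0.344 -0.466 0.809
f 2 1 5
f 2 5 3
f 3 5 6
f 3 6 4
f 5 1 7
f 5 7 6
f 6 7 8
f 6 8 4
f 7 1 9
f 7 9 8
f 8 9 10
f 8 10 4
f 9 1 11
f 9 11 10
f 10 11 12
f 10 12 4
f 11 1 13
f 11 13 12
f 12 13 14
f 12 14 4
f 13 1 15
f 13 15 14
f 14 15 16
f 14 16 4
f 15 1 17
f 15 17 16
f 16 17 18
f 16 18 4
f 17 1 19
f 17 19 18
f 18 19 20
f 18 20 4
f 19 1 21
f 19 21 20
f 20 21 22
f 20 22 4
f 21 1 23
f 21 23 22
f 22 23 24
f 22 24 4
f 23 1 25
f 23 25 24
f 24 25 26
f 24 26 4
f 25 1 2
f 25 2 26
f 26 2 3
f 26 3 4
f 28 27 31
f 28 31 29
f 29 31 32
f 29 32 30
f 31 27 33
f 31 33 32
f 32 33 34
f 32 34 30
f 33 27 35
f 33 35 34
f 34 35 36
f 34 36 30
f 35 27 37
f 35 37 36
f 36 37 38
f 36 38 30
f 37 27 39
f 37 39 38
f 38 39 40
f 38 40 30
f 39 27 41
f 39 41 40
f 40 41 42
f 40 42 30
f 41 27 43
f 41 43 42
f 42 43 44
f 42 44 30
f 43 27 45
f 43 45 44
f 44 45 46
f 44 46 30
f 45 27 47
f 45 47 46
f 46 47 48
f 46 48 30
f 47 27 49
f 47 49 48
f 48 49 50
f 48 50 30
f 49 27 51
f 49 51 50
f 50 51 52
f 50 52 30
f 51 27 53
f 51 53 52
f 52 53 54
f 52 54 30
f 53 27 55
f 53 55 54
f 54 55 56
f 54 56 30
f 55 27 57
f 55 57 56
f 56 57 58
f 56 58 30
f 57 27 28
f 57 28 58
f 58 28 29
f 58 29 30
f 60 59 62
f 60 62 61
f 62 59 63
f 62 63 61
f 63 59 64
f 63 64 61
f 64 59 65
f 64 65 61
f 65 59 66
f 65 66 61
f 66 59 67
f 66 67 61
f 67 59 68
f 67 68 61
f 68 59 69
f 68 69 61
f 69 59 60
f 69 60 61



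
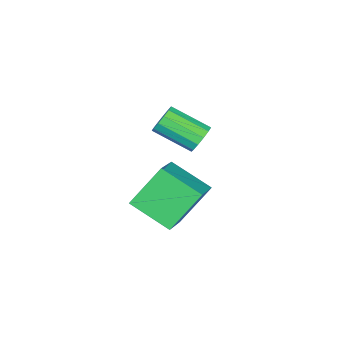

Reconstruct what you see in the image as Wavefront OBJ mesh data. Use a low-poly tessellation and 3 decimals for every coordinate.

v 2.699 -0.185 -1.06
v 2.943 -1.796 -0.228
v 3.986 0.34 -0.421
v 4.231 -1.272 0.41
v 3.729 -0.828 -2.61
v 3.974 -2.44 -1.779
v 5.017 -0.304 -1.972
v 5.261 -1.915 -1.14
v -0.208 -2.774 -1.217
v 0.145 -2.405 -0.768
v 0.641 -3.897 0.067
v 0.288 -4.266 -0.383
v -0.208 -2.442 -0.624
v 0.288 -3.934 0.211
v -0.561 -2.584 -0.668
v -0.065 -4.076 0.166
v -0.802 -2.786 -0.887
v -0.306 -4.279 -0.052
v -0.854 -2.985 -1.21
v -0.359 -4.477 -0.376
v -0.701 -3.116 -1.536
v -0.206 -4.608 -0.702
v -0.392 -3.139 -1.761
v 0.104 -4.631 -0.926
v -0.024 -3.046 -1.813
v 0.472 -4.538 -0.978
v 0.286 -2.866 -1.676
v 0.781 -4.359 -0.841
v 0.439 -2.658 -1.393
v 0.934 -4.15 -0.559
v 0.386 -2.486 -1.055
v 0.882 -3.978 -0.22
f 2 4 1
f 5 2 1
f 1 4 3
f 3 5 1
f 2 8 4
f 6 2 5
f 6 8 2
f 4 8 3
f 7 5 3
f 3 8 7
f 7 6 5
f 8 6 7
f 10 9 13
f 10 13 11
f 11 13 14
f 11 14 12
f 13 9 15
f 13 15 14
f 14 15 16
f 14 16 12
f 15 9 17
f 15 17 16
f 16 17 18
f 16 18 12
f 17 9 19
f 17 19 18
f 18 19 20
f 18 20 12
f 19 9 21
f 19 21 20
f 20 21 22
f 20 22 12
f 21 9 23
f 21 23 22
f 22 23 24
f 22 24 12
f 23 9 25
f 23 25 24
f 24 25 26
f 24 26 12
f 25 9 27
f 25 27 26
f 26 27 28
f 26 28 12
f 27 9 29
f 27 29 28
f 28 29 30
f 28 30 12
f 29 9 31
f 29 31 30
f 30 31 32
f 30 32 12
f 31 9 10
f 31 10 32
f 32 10 11
f 32 11 12



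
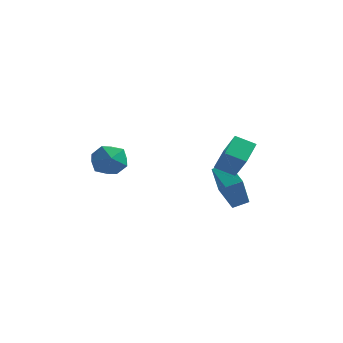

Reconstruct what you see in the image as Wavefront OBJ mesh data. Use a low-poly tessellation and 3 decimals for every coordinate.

v -2.916 2.136 2.052
v -2.184 2.263 1.369
v -3.076 0.577 1.591
v -2.344 0.704 0.908
v -2.123 0.717 1.893
v -2.024 1.68 2.178
v -3.236 1.16 0.782
v -3.137 2.123 1.067
v -2.381 1.66 0.584
v -1.694 1.386 1.271
v -3.566 1.454 1.689
v -2.879 1.18 2.376
v 1.684 3.864 -0.46
v 1.829 2.824 1.194
v 2.266 4.399 -0.175
v 2.412 3.358 1.479
v 2.788 3.002 -1.099
v 2.934 1.961 0.555
v 3.371 3.536 -0.814
v 3.516 2.496 0.84
v 2.236 2.2 1.564
v 3.088 1.538 2.772
v 2.172 3.363 2.247
v 3.023 2.7 3.455
v 3.137 2.52 1.105
v 3.988 1.857 2.313
v 3.072 3.682 1.788
v 3.924 3.02 2.996
f 1 12 6
f 1 6 2
f 1 2 8
f 1 8 11
f 1 11 12
f 2 6 10
f 6 12 5
f 12 11 3
f 11 8 7
f 8 2 9
f 4 10 5
f 4 5 3
f 4 3 7
f 4 7 9
f 4 9 10
f 5 10 6
f 3 5 12
f 7 3 11
f 9 7 8
f 10 9 2
f 14 16 13
f 17 14 13
f 13 16 15
f 15 17 13
f 14 20 16
f 18 14 17
f 18 20 14
f 16 20 15
f 19 17 15
f 15 20 19
f 19 18 17
f 20 18 19
f 22 24 21
f 25 22 21
f 21 24 23
f 23 25 21
f 22 28 24
f 26 22 25
f 26 28 22
f 24 28 23
f 27 25 23
f 23 28 27
f 27 26 25
f 28 26 27



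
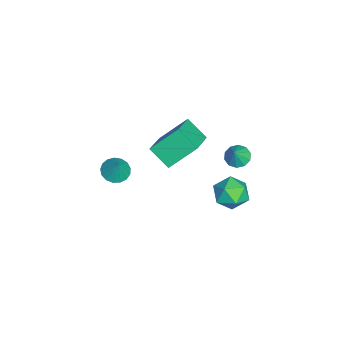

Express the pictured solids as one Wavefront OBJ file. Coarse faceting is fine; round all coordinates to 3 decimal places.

v -0.735 3.084 0.834
v -0.28 2.664 0.487
v -0.145 2.936 1.786
v -0.132 3.077 0.459
v -0.214 3.492 0.575
v -0.495 3.751 0.79
v -0.868 3.756 1.021
v -1.19 3.504 1.181
v -1.338 3.092 1.208
v -1.255 2.677 1.092
v -0.974 2.417 0.878
v -0.601 2.413 0.646
v 2.463 3.665 1.91
v 3.327 3.654 2.472
v 2.993 2.326 1.068
v 3.857 2.315 1.63
v 2.954 2.079 2.068
v 2.627 2.906 2.588
v 3.693 3.074 0.952
v 3.366 3.901 1.472
v 4.087 3.288 1.88
v 3.63 2.674 2.57
v 2.69 3.306 0.97
v 2.233 2.692 1.66
v -3.481 -0.221 -2.32
v -4.13 -1.286 -1.401
v -3.925 1.268 -0.908
v -4.573 0.203 0.012
v -1.547 -0.563 -1.352
v -2.195 -1.628 -0.432
v -1.99 0.926 0.061
v -2.639 -0.139 0.98
v -0.367 -3.217 -0.578
v 0.057 -3.894 -0.634
v 0.187 -2.963 0.558
v 0.28 -3.632 -0.801
v 0.355 -3.275 -0.918
v 0.265 -2.905 -0.956
v 0.03 -2.606 -0.909
v -0.296 -2.448 -0.785
v -0.639 -2.466 -0.614
v -0.919 -2.656 -0.435
v -1.072 -2.974 -0.289
v -1.064 -3.349 -0.209
v -0.897 -3.693 -0.214
v -0.608 -3.928 -0.302
v -0.264 -4.001 -0.453
f 2 1 4
f 2 4 3
f 4 1 5
f 4 5 3
f 5 1 6
f 5 6 3
f 6 1 7
f 6 7 3
f 7 1 8
f 7 8 3
f 8 1 9
f 8 9 3
f 9 1 10
f 9 10 3
f 10 1 11
f 10 11 3
f 11 1 12
f 11 12 3
f 12 1 2
f 12 2 3
f 13 24 18
f 13 18 14
f 13 14 20
f 13 20 23
f 13 23 24
f 14 18 22
f 18 24 17
f 24 23 15
f 23 20 19
f 20 14 21
f 16 22 17
f 16 17 15
f 16 15 19
f 16 19 21
f 16 21 22
f 17 22 18
f 15 17 24
f 19 15 23
f 21 19 20
f 22 21 14
f 26 28 25
f 29 26 25
f 25 28 27
f 27 29 25
f 26 32 28
f 30 26 29
f 30 32 26
f 28 32 27
f 31 29 27
f 27 32 31
f 31 30 29
f 32 30 31
f 34 33 36
f 34 36 35
f 36 33 37
f 36 37 35
f 37 33 38
f 37 38 35
f 38 33 39
f 38 39 35
f 39 33 40
f 39 40 35
f 40 33 41
f 40 41 35
f 41 33 42
f 41 42 35
f 42 33 43
f 42 43 35
f 43 33 44
f 43 44 35
f 44 33 45
f 44 45 35
f 45 33 46
f 45 46 35
f 46 33 47
f 46 47 35
f 47 33 34
f 47 34 35



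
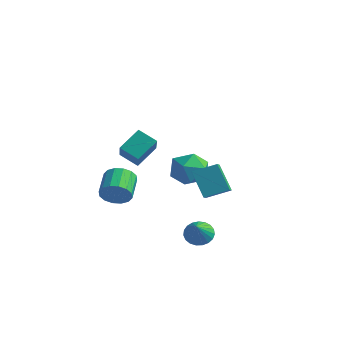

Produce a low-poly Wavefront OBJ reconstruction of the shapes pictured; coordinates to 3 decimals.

v -2.259 -2.03 -1.042
v -1.917 -1.489 -1.586
v -2.7 -0.388 -0.981
v -3.041 -0.93 -0.438
v -2.276 -1.635 -1.784
v -3.058 -0.534 -1.179
v -2.63 -1.888 -1.782
v -3.412 -0.787 -1.178
v -2.884 -2.178 -1.583
v -3.667 -1.077 -0.978
v -2.971 -2.429 -1.239
v -3.754 -1.328 -0.634
v -2.867 -2.573 -0.842
v -3.65 -1.472 -0.237
v -2.6 -2.572 -0.499
v -3.383 -1.471 0.106
v -2.242 -2.426 -0.301
v -3.024 -1.325 0.304
v -1.888 -2.173 -0.302
v -2.67 -1.072 0.302
v -1.633 -1.883 -0.502
v -2.416 -0.782 0.103
v -1.546 -1.632 -0.846
v -2.329 -0.531 -0.241
v -1.65 -1.488 -1.243
v -2.433 -0.387 -0.638
v 3.622 -2.37 -1.48
v 4.081 -2.615 -1.992
v 4.278 -3.27 -0.46
v 4.233 -2.378 -1.879
v 4.279 -2.139 -1.698
v 4.212 -1.94 -1.479
v 4.043 -1.815 -1.26
v 3.801 -1.786 -1.079
v 3.528 -1.858 -0.967
v 3.271 -2.019 -0.944
v 3.075 -2.24 -1.014
v 2.974 -2.484 -1.164
v 2.985 -2.708 -1.369
v 3.106 -2.873 -1.593
v 3.316 -2.952 -1.797
v 3.579 -2.929 -1.947
v 3.85 -2.81 -2.015
v -1.545 2.853 -0.863
v -0.822 2.999 0.001
v -1.538 1.041 -0.561
v -0.815 1.187 0.303
v -1.887 1.554 0.391
v -1.891 2.674 0.204
v -0.469 1.366 -0.764
v -0.473 2.486 -0.951
v -0.157 2.081 0.062
v -1.033 2.196 0.775
v -1.327 1.844 -1.335
v -2.203 1.959 -0.622
v -0.414 -2.322 1.629
v -1.295 -2.655 2.197
v -0.253 -1.246 2.511
v -1.134 -1.58 3.079
v 0.814 -3.5 2.841
v -0.067 -3.834 3.409
v 0.975 -2.425 3.723
v 0.094 -2.758 4.291
v 1.663 -0.652 1.306
v 2.212 -1.403 1.771
v 2.478 0.233 1.772
v 3.027 -0.518 2.236
v 2.593 -0.802 -0.036
v 3.142 -1.553 0.428
v 3.408 0.083 0.429
v 3.957 -0.668 0.894
f 2 1 5
f 2 5 3
f 3 5 6
f 3 6 4
f 5 1 7
f 5 7 6
f 6 7 8
f 6 8 4
f 7 1 9
f 7 9 8
f 8 9 10
f 8 10 4
f 9 1 11
f 9 11 10
f 10 11 12
f 10 12 4
f 11 1 13
f 11 13 12
f 12 13 14
f 12 14 4
f 13 1 15
f 13 15 14
f 14 15 16
f 14 16 4
f 15 1 17
f 15 17 16
f 16 17 18
f 16 18 4
f 17 1 19
f 17 19 18
f 18 19 20
f 18 20 4
f 19 1 21
f 19 21 20
f 20 21 22
f 20 22 4
f 21 1 23
f 21 23 22
f 22 23 24
f 22 24 4
f 23 1 25
f 23 25 24
f 24 25 26
f 24 26 4
f 25 1 2
f 25 2 26
f 26 2 3
f 26 3 4
f 28 27 30
f 28 30 29
f 30 27 31
f 30 31 29
f 31 27 32
f 31 32 29
f 32 27 33
f 32 33 29
f 33 27 34
f 33 34 29
f 34 27 35
f 34 35 29
f 35 27 36
f 35 36 29
f 36 27 37
f 36 37 29
f 37 27 38
f 37 38 29
f 38 27 39
f 38 39 29
f 39 27 40
f 39 40 29
f 40 27 41
f 40 41 29
f 41 27 42
f 41 42 29
f 42 27 43
f 42 43 29
f 43 27 28
f 43 28 29
f 44 55 49
f 44 49 45
f 44 45 51
f 44 51 54
f 44 54 55
f 45 49 53
f 49 55 48
f 55 54 46
f 54 51 50
f 51 45 52
f 47 53 48
f 47 48 46
f 47 46 50
f 47 50 52
f 47 52 53
f 48 53 49
f 46 48 55
f 50 46 54
f 52 50 51
f 53 52 45
f 57 59 56
f 60 57 56
f 56 59 58
f 58 60 56
f 57 63 59
f 61 57 60
f 61 63 57
f 59 63 58
f 62 60 58
f 58 63 62
f 62 61 60
f 63 61 62
f 65 67 64
f 68 65 64
f 64 67 66
f 66 68 64
f 65 71 67
f 69 65 68
f 69 71 65
f 67 71 66
f 70 68 66
f 66 71 70
f 70 69 68
f 71 69 70



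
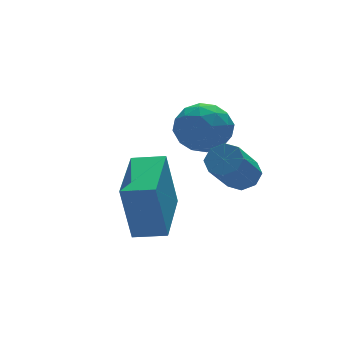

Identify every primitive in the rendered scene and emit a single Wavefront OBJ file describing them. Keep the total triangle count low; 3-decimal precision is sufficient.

v -0.643 -3.179 -3.278
v -0.979 -3.107 -1.329
v 0.54 -1.462 -3.138
v 0.204 -1.389 -1.188
v 0.196 -3.771 -3.112
v -0.14 -3.698 -1.162
v 1.379 -2.053 -2.971
v 1.043 -1.981 -1.022
v 3.115 -2.779 -1.927
v 3.594 -2.784 -1.55
v 2.664 -3.346 -0.375
v 2.185 -3.341 -0.753
v 3.363 -2.379 -1.539
v 2.433 -2.94 -0.365
v 2.986 -2.208 -1.756
v 2.056 -2.77 -0.582
v 2.685 -2.372 -2.073
v 1.755 -2.934 -0.899
v 2.636 -2.774 -2.305
v 1.706 -3.336 -1.13
v 2.867 -3.18 -2.315
v 1.937 -3.741 -1.141
v 3.244 -3.35 -2.098
v 2.314 -3.912 -0.924
v 3.545 -3.186 -1.781
v 2.615 -3.748 -0.607
v 2.345 -0.273 -1.6
v 2.906 0.316 -1.057
v 3.054 -1.536 -0.963
v 3.615 -0.947 -0.42
v 2.656 -1.014 -0.238
v 2.218 -0.234 -0.632
v 3.742 -0.986 -1.388
v 3.304 -0.206 -1.782
v 3.769 -0.125 -0.926
v 3.098 -0.142 -0.215
v 2.862 -1.078 -1.805
v 2.191 -1.095 -1.094
v 2.563 0.132 -1.385
v 3.397 -1.352 -0.635
v 2.833 -1.392 -0.528
v 3.163 -1.046 -0.209
v 2.159 -0.191 -1.135
v 2.489 0.155 -0.815
v 2.342 -0.627 -0.334
v 3.471 -1.375 -1.205
v 3.801 -1.029 -0.885
v 2.797 -0.174 -1.811
v 3.127 0.172 -1.492
v 3.618 -0.593 -1.686
v 3.4 0.219 -0.988
v 3.817 -0.523 -0.614
v 3.892 -0.546 -1.183
v 3.634 -0.087 -1.415
v 3.006 0.209 -0.57
v 3.422 -0.533 -0.196
v 2.859 -0.573 -0.089
v 2.602 -0.114 -0.32
v 3.513 -0.05 -0.493
v 2.538 -0.687 -1.824
v 2.954 -1.429 -1.45
v 3.358 -1.106 -1.7
v 3.101 -0.647 -1.931
v 2.143 -0.697 -1.406
v 2.56 -1.439 -1.032
v 2.326 -1.133 -0.605
v 2.068 -0.674 -0.837
v 2.447 -1.17 -1.527
f 2 4 1
f 5 2 1
f 1 4 3
f 3 5 1
f 2 8 4
f 6 2 5
f 6 8 2
f 4 8 3
f 7 5 3
f 3 8 7
f 7 6 5
f 8 6 7
f 10 9 13
f 10 13 11
f 11 13 14
f 11 14 12
f 13 9 15
f 13 15 14
f 14 15 16
f 14 16 12
f 15 9 17
f 15 17 16
f 16 17 18
f 16 18 12
f 17 9 19
f 17 19 18
f 18 19 20
f 18 20 12
f 19 9 21
f 19 21 20
f 20 21 22
f 20 22 12
f 21 9 23
f 21 23 22
f 22 23 24
f 22 24 12
f 23 9 25
f 23 25 24
f 24 25 26
f 24 26 12
f 25 9 10
f 25 10 26
f 26 10 11
f 26 11 12
f 27 64 43
f 64 38 67
f 43 67 32
f 64 67 43
f 27 43 39
f 43 32 44
f 39 44 28
f 43 44 39
f 27 39 48
f 39 28 49
f 48 49 34
f 39 49 48
f 27 48 60
f 48 34 63
f 60 63 37
f 48 63 60
f 27 60 64
f 60 37 68
f 64 68 38
f 60 68 64
f 28 44 55
f 44 32 58
f 55 58 36
f 44 58 55
f 32 67 45
f 67 38 66
f 45 66 31
f 67 66 45
f 38 68 65
f 68 37 61
f 65 61 29
f 68 61 65
f 37 63 62
f 63 34 50
f 62 50 33
f 63 50 62
f 34 49 54
f 49 28 51
f 54 51 35
f 49 51 54
f 30 56 42
f 56 36 57
f 42 57 31
f 56 57 42
f 30 42 40
f 42 31 41
f 40 41 29
f 42 41 40
f 30 40 47
f 40 29 46
f 47 46 33
f 40 46 47
f 30 47 52
f 47 33 53
f 52 53 35
f 47 53 52
f 30 52 56
f 52 35 59
f 56 59 36
f 52 59 56
f 31 57 45
f 57 36 58
f 45 58 32
f 57 58 45
f 29 41 65
f 41 31 66
f 65 66 38
f 41 66 65
f 33 46 62
f 46 29 61
f 62 61 37
f 46 61 62
f 35 53 54
f 53 33 50
f 54 50 34
f 53 50 54
f 36 59 55
f 59 35 51
f 55 51 28
f 59 51 55



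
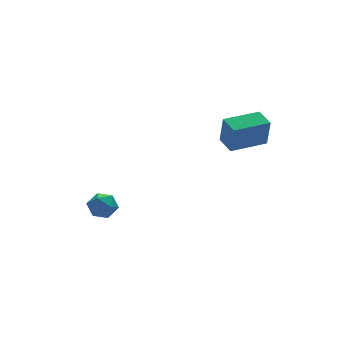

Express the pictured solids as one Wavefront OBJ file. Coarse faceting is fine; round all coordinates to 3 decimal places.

v -2.863 1.733 -2.32
v -2.193 1.613 -2.883
v -3.507 0.567 -2.837
v -2.837 0.447 -3.4
v -2.712 0.328 -2.534
v -2.314 1.049 -2.215
v -3.386 1.131 -3.505
v -2.988 1.852 -3.186
v -2.517 1.241 -3.616
v -2.1 0.745 -3.016
v -3.6 1.435 -2.704
v -3.183 0.939 -2.104
v 2.779 -2.11 1.569
v 2.8 -2.402 3.223
v 2.741 -0.969 1.771
v 2.763 -1.26 3.425
v 4.857 -2.04 1.555
v 4.879 -2.331 3.209
v 4.82 -0.898 1.757
v 4.841 -1.19 3.411
f 1 12 6
f 1 6 2
f 1 2 8
f 1 8 11
f 1 11 12
f 2 6 10
f 6 12 5
f 12 11 3
f 11 8 7
f 8 2 9
f 4 10 5
f 4 5 3
f 4 3 7
f 4 7 9
f 4 9 10
f 5 10 6
f 3 5 12
f 7 3 11
f 9 7 8
f 10 9 2
f 14 16 13
f 17 14 13
f 13 16 15
f 15 17 13
f 14 20 16
f 18 14 17
f 18 20 14
f 16 20 15
f 19 17 15
f 15 20 19
f 19 18 17
f 20 18 19



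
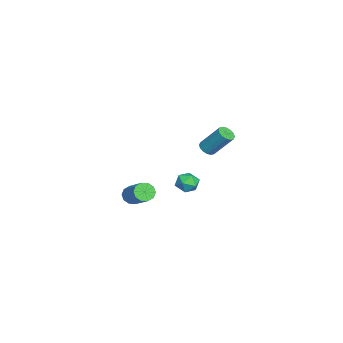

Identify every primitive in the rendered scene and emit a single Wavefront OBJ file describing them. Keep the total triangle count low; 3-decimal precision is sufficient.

v -1.173 -4.221 -4.074
v -0.885 -4.011 -4.593
v 0.441 -3.189 -3.525
v 0.153 -3.399 -3.006
v -1.142 -3.741 -4.481
v 0.183 -2.919 -3.413
v -1.411 -3.655 -4.213
v -0.086 -2.833 -3.146
v -1.589 -3.784 -3.892
v -0.264 -2.963 -2.825
v -1.608 -4.081 -3.641
v -0.283 -3.259 -2.573
v -1.461 -4.431 -3.555
v -0.135 -3.609 -2.487
v -1.203 -4.701 -3.667
v 0.122 -3.879 -2.599
v -0.934 -4.787 -3.934
v 0.391 -3.965 -2.867
v -0.756 -4.657 -4.255
v 0.569 -3.836 -3.188
v -0.737 -4.361 -4.507
v 0.588 -3.539 -3.439
v 3.758 0.223 2.517
v 4.123 0.451 2.261
v 4.406 1.444 3.548
v 4.042 1.217 3.803
v 3.908 0.585 2.205
v 4.192 1.578 3.492
v 3.654 0.621 2.233
v 3.937 1.614 3.519
v 3.427 0.552 2.336
v 3.71 1.545 3.623
v 3.289 0.394 2.488
v 3.572 1.387 3.775
v 3.277 0.191 2.648
v 3.56 1.184 3.935
v 3.394 -0.004 2.772
v 3.677 0.989 4.059
v 3.608 -0.138 2.828
v 3.892 0.855 4.115
v 3.863 -0.174 2.801
v 4.146 0.819 4.087
v 4.09 -0.105 2.697
v 4.373 0.888 3.984
v 4.228 0.053 2.545
v 4.511 1.046 3.832
v 4.24 0.256 2.385
v 4.523 1.249 3.672
v -0.726 -0.764 -3.2
v -0.209 -1.28 -3.111
v -1.291 -1.16 -2.229
v -0.774 -1.676 -2.14
v -0.608 -0.967 -2.033
v -0.259 -0.722 -2.633
v -1.241 -1.718 -2.707
v -0.892 -1.473 -3.307
v -0.528 -1.87 -2.806
v -0.136 -1.406 -2.389
v -1.364 -1.034 -2.951
v -0.972 -0.57 -2.534
f 2 1 5
f 2 5 3
f 3 5 6
f 3 6 4
f 5 1 7
f 5 7 6
f 6 7 8
f 6 8 4
f 7 1 9
f 7 9 8
f 8 9 10
f 8 10 4
f 9 1 11
f 9 11 10
f 10 11 12
f 10 12 4
f 11 1 13
f 11 13 12
f 12 13 14
f 12 14 4
f 13 1 15
f 13 15 14
f 14 15 16
f 14 16 4
f 15 1 17
f 15 17 16
f 16 17 18
f 16 18 4
f 17 1 19
f 17 19 18
f 18 19 20
f 18 20 4
f 19 1 21
f 19 21 20
f 20 21 22
f 20 22 4
f 21 1 2
f 21 2 22
f 22 2 3
f 22 3 4
f 24 23 27
f 24 27 25
f 25 27 28
f 25 28 26
f 27 23 29
f 27 29 28
f 28 29 30
f 28 30 26
f 29 23 31
f 29 31 30
f 30 31 32
f 30 32 26
f 31 23 33
f 31 33 32
f 32 33 34
f 32 34 26
f 33 23 35
f 33 35 34
f 34 35 36
f 34 36 26
f 35 23 37
f 35 37 36
f 36 37 38
f 36 38 26
f 37 23 39
f 37 39 38
f 38 39 40
f 38 40 26
f 39 23 41
f 39 41 40
f 40 41 42
f 40 42 26
f 41 23 43
f 41 43 42
f 42 43 44
f 42 44 26
f 43 23 45
f 43 45 44
f 44 45 46
f 44 46 26
f 45 23 47
f 45 47 46
f 46 47 48
f 46 48 26
f 47 23 24
f 47 24 48
f 48 24 25
f 48 25 26
f 49 60 54
f 49 54 50
f 49 50 56
f 49 56 59
f 49 59 60
f 50 54 58
f 54 60 53
f 60 59 51
f 59 56 55
f 56 50 57
f 52 58 53
f 52 53 51
f 52 51 55
f 52 55 57
f 52 57 58
f 53 58 54
f 51 53 60
f 55 51 59
f 57 55 56
f 58 57 50



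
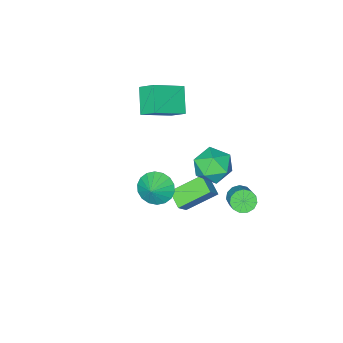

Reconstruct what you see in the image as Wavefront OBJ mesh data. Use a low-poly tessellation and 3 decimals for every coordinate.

v -3.422 -2.257 2.564
v -3.634 -1.348 3.302
v -2.599 -1.201 1.5
v -2.812 -0.292 2.238
v -1.628 -2.648 3.562
v -1.841 -1.739 4.3
v -0.806 -1.592 2.498
v -1.018 -0.683 3.236
v 1.394 2.212 0.702
v 2.073 1.581 0.328
v 2.126 2.648 1.298
v 2.095 1.926 0.049
v 1.978 2.329 -0.101
v 1.745 2.708 -0.092
v 1.443 2.989 0.074
v 1.131 3.116 0.365
v 0.871 3.064 0.722
v 0.714 2.844 1.076
v 0.693 2.498 1.355
v 0.81 2.096 1.505
v 1.042 1.717 1.496
v 1.345 1.436 1.33
v 1.657 1.308 1.039
v 1.917 1.36 0.682
v -3.335 3.45 -2.607
v -2.913 2.932 -2.312
v -2.383 3.792 -1.559
v -2.805 4.31 -1.853
v -2.704 3.084 -2.632
v -2.174 3.944 -1.879
v -2.695 3.352 -2.944
v -2.165 4.212 -2.191
v -2.89 3.651 -3.149
v -2.36 4.511 -2.396
v -3.226 3.886 -3.182
v -2.696 4.746 -2.428
v -3.596 3.983 -3.031
v -3.066 4.843 -2.278
v -3.884 3.911 -2.746
v -3.354 4.771 -1.993
v -3.997 3.692 -2.417
v -3.467 4.552 -1.664
v -3.9 3.397 -2.148
v -3.37 4.257 -1.395
v -3.624 3.118 -2.024
v -3.094 3.978 -1.271
v -3.256 2.945 -2.086
v -2.726 3.805 -1.332
v -1.564 1.203 -4.45
v -1.868 0.153 -4.032
v -3.068 2.077 -3.347
v -3.372 1.027 -2.93
v -0.888 1.333 -3.63
v -1.192 0.283 -3.213
v -2.392 2.207 -2.528
v -2.696 1.157 -2.11
v -1.648 3.452 -0.114
v -1.024 3.206 0.854
v -3.036 2.294 0.486
v -2.412 2.048 1.454
v -2.873 3.122 1.307
v -2.014 3.838 0.937
v -2.046 1.662 0.403
v -1.187 2.378 0.033
v -1.27 2.1 1.174
v -1.781 3.002 1.733
v -2.279 2.498 -0.393
v -2.79 3.4 0.166
f 2 4 1
f 5 2 1
f 1 4 3
f 3 5 1
f 2 8 4
f 6 2 5
f 6 8 2
f 4 8 3
f 7 5 3
f 3 8 7
f 7 6 5
f 8 6 7
f 10 9 12
f 10 12 11
f 12 9 13
f 12 13 11
f 13 9 14
f 13 14 11
f 14 9 15
f 14 15 11
f 15 9 16
f 15 16 11
f 16 9 17
f 16 17 11
f 17 9 18
f 17 18 11
f 18 9 19
f 18 19 11
f 19 9 20
f 19 20 11
f 20 9 21
f 20 21 11
f 21 9 22
f 21 22 11
f 22 9 23
f 22 23 11
f 23 9 24
f 23 24 11
f 24 9 10
f 24 10 11
f 26 25 29
f 26 29 27
f 27 29 30
f 27 30 28
f 29 25 31
f 29 31 30
f 30 31 32
f 30 32 28
f 31 25 33
f 31 33 32
f 32 33 34
f 32 34 28
f 33 25 35
f 33 35 34
f 34 35 36
f 34 36 28
f 35 25 37
f 35 37 36
f 36 37 38
f 36 38 28
f 37 25 39
f 37 39 38
f 38 39 40
f 38 40 28
f 39 25 41
f 39 41 40
f 40 41 42
f 40 42 28
f 41 25 43
f 41 43 42
f 42 43 44
f 42 44 28
f 43 25 45
f 43 45 44
f 44 45 46
f 44 46 28
f 45 25 47
f 45 47 46
f 46 47 48
f 46 48 28
f 47 25 26
f 47 26 48
f 48 26 27
f 48 27 28
f 50 52 49
f 53 50 49
f 49 52 51
f 51 53 49
f 50 56 52
f 54 50 53
f 54 56 50
f 52 56 51
f 55 53 51
f 51 56 55
f 55 54 53
f 56 54 55
f 57 68 62
f 57 62 58
f 57 58 64
f 57 64 67
f 57 67 68
f 58 62 66
f 62 68 61
f 68 67 59
f 67 64 63
f 64 58 65
f 60 66 61
f 60 61 59
f 60 59 63
f 60 63 65
f 60 65 66
f 61 66 62
f 59 61 68
f 63 59 67
f 65 63 64
f 66 65 58



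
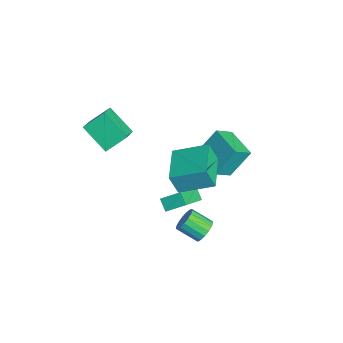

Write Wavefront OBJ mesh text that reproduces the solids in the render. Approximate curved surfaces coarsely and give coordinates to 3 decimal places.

v -3.466 -3.801 -0.248
v -3.582 -2.611 0.643
v -2.216 -2.851 -1.353
v -2.332 -1.662 -0.463
v -2.288 -4.338 0.623
v -2.404 -3.149 1.513
v -1.038 -3.389 -0.483
v -1.154 -2.199 0.408
v 3.216 0.96 -4.194
v 3.71 0.477 -4.429
v 3.099 -0.483 -3.74
v 2.604 0 -3.506
v 3.848 0.601 -4.133
v 3.237 -0.359 -3.444
v 3.842 0.807 -3.851
v 3.231 -0.152 -3.162
v 3.692 1.049 -3.648
v 3.08 0.089 -2.959
v 3.432 1.27 -3.57
v 2.821 0.31 -2.881
v 3.124 1.42 -3.635
v 2.513 0.46 -2.946
v 2.836 1.464 -3.828
v 2.225 0.505 -3.139
v 2.635 1.393 -4.105
v 2.024 0.434 -3.416
v 2.567 1.223 -4.403
v 1.956 0.264 -3.714
v 2.648 0.992 -4.652
v 2.037 0.033 -3.963
v 2.859 0.754 -4.797
v 2.248 -0.205 -4.108
v 3.151 0.563 -4.804
v 2.54 -0.396 -4.115
v 3.458 0.463 -4.671
v 2.847 -0.497 -3.982
v 1.528 -0.17 -2.342
v 1.798 0.836 -1.706
v 2.146 -0.026 -2.83
v 2.415 0.979 -2.194
v 2.805 -1.319 -1.066
v 3.074 -0.314 -0.43
v 3.422 -1.176 -1.554
v 3.692 -0.17 -0.918
v 1.941 0.005 0.653
v 1.795 -0.446 1.875
v 2.492 1.786 1.377
v 2.347 1.335 2.598
v 3.993 -0.635 0.662
v 3.848 -1.086 1.883
v 4.545 1.146 1.385
v 4.399 0.695 2.607
v -2.253 2.673 -3.526
v -1.835 1.691 -2.716
v -2.477 3.849 -1.987
v -2.059 2.867 -1.176
v -0.461 3.273 -3.724
v -0.043 2.291 -2.913
v -0.685 4.449 -2.184
v -0.267 3.467 -1.374
f 2 4 1
f 5 2 1
f 1 4 3
f 3 5 1
f 2 8 4
f 6 2 5
f 6 8 2
f 4 8 3
f 7 5 3
f 3 8 7
f 7 6 5
f 8 6 7
f 10 9 13
f 10 13 11
f 11 13 14
f 11 14 12
f 13 9 15
f 13 15 14
f 14 15 16
f 14 16 12
f 15 9 17
f 15 17 16
f 16 17 18
f 16 18 12
f 17 9 19
f 17 19 18
f 18 19 20
f 18 20 12
f 19 9 21
f 19 21 20
f 20 21 22
f 20 22 12
f 21 9 23
f 21 23 22
f 22 23 24
f 22 24 12
f 23 9 25
f 23 25 24
f 24 25 26
f 24 26 12
f 25 9 27
f 25 27 26
f 26 27 28
f 26 28 12
f 27 9 29
f 27 29 28
f 28 29 30
f 28 30 12
f 29 9 31
f 29 31 30
f 30 31 32
f 30 32 12
f 31 9 33
f 31 33 32
f 32 33 34
f 32 34 12
f 33 9 35
f 33 35 34
f 34 35 36
f 34 36 12
f 35 9 10
f 35 10 36
f 36 10 11
f 36 11 12
f 38 40 37
f 41 38 37
f 37 40 39
f 39 41 37
f 38 44 40
f 42 38 41
f 42 44 38
f 40 44 39
f 43 41 39
f 39 44 43
f 43 42 41
f 44 42 43
f 46 48 45
f 49 46 45
f 45 48 47
f 47 49 45
f 46 52 48
f 50 46 49
f 50 52 46
f 48 52 47
f 51 49 47
f 47 52 51
f 51 50 49
f 52 50 51
f 54 56 53
f 57 54 53
f 53 56 55
f 55 57 53
f 54 60 56
f 58 54 57
f 58 60 54
f 56 60 55
f 59 57 55
f 55 60 59
f 59 58 57
f 60 58 59



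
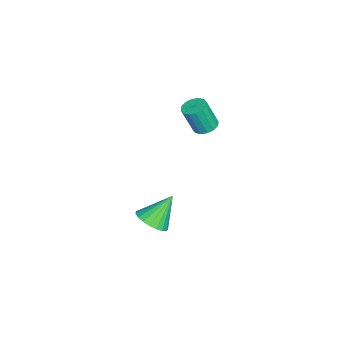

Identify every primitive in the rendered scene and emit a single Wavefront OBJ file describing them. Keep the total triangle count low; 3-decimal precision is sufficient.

v 1.765 -3.003 -2.975
v 2.655 -2.966 -2.544
v 0.995 -2.037 -1.465
v 2.654 -2.62 -2.767
v 2.498 -2.339 -3.025
v 2.216 -2.174 -3.275
v 1.855 -2.152 -3.473
v 1.479 -2.277 -3.584
v 1.153 -2.527 -3.591
v 0.932 -2.86 -3.491
v 0.855 -3.217 -3.301
v 0.935 -3.537 -3.056
v 1.159 -3.765 -2.796
v 1.488 -3.861 -2.567
v 1.864 -3.809 -2.409
v 2.223 -3.617 -2.348
v 2.503 -3.319 -2.396
v -0.556 -0.595 3.052
v 0.117 -0.401 3.051
v 0.288 -0.99 4.647
v -0.384 -1.185 4.648
v -0.064 -0.113 3.177
v 0.108 -0.703 4.773
v -0.376 0.045 3.269
v -0.205 -0.544 4.865
v -0.737 0.032 3.303
v -0.565 -0.557 4.899
v -1.049 -0.149 3.27
v -0.877 -0.738 4.866
v -1.229 -0.45 3.178
v -1.057 -1.039 4.774
v -1.228 -0.79 3.053
v -1.057 -1.379 4.649
v -1.048 -1.077 2.927
v -0.876 -1.667 4.523
v -0.735 -1.236 2.835
v -0.564 -1.825 4.431
v -0.375 -1.223 2.801
v -0.203 -1.812 4.397
v -0.063 -1.042 2.834
v 0.109 -1.631 4.43
v 0.117 -0.741 2.926
v 0.289 -1.33 4.522
f 2 1 4
f 2 4 3
f 4 1 5
f 4 5 3
f 5 1 6
f 5 6 3
f 6 1 7
f 6 7 3
f 7 1 8
f 7 8 3
f 8 1 9
f 8 9 3
f 9 1 10
f 9 10 3
f 10 1 11
f 10 11 3
f 11 1 12
f 11 12 3
f 12 1 13
f 12 13 3
f 13 1 14
f 13 14 3
f 14 1 15
f 14 15 3
f 15 1 16
f 15 16 3
f 16 1 17
f 16 17 3
f 17 1 2
f 17 2 3
f 19 18 22
f 19 22 20
f 20 22 23
f 20 23 21
f 22 18 24
f 22 24 23
f 23 24 25
f 23 25 21
f 24 18 26
f 24 26 25
f 25 26 27
f 25 27 21
f 26 18 28
f 26 28 27
f 27 28 29
f 27 29 21
f 28 18 30
f 28 30 29
f 29 30 31
f 29 31 21
f 30 18 32
f 30 32 31
f 31 32 33
f 31 33 21
f 32 18 34
f 32 34 33
f 33 34 35
f 33 35 21
f 34 18 36
f 34 36 35
f 35 36 37
f 35 37 21
f 36 18 38
f 36 38 37
f 37 38 39
f 37 39 21
f 38 18 40
f 38 40 39
f 39 40 41
f 39 41 21
f 40 18 42
f 40 42 41
f 41 42 43
f 41 43 21
f 42 18 19
f 42 19 43
f 43 19 20
f 43 20 21



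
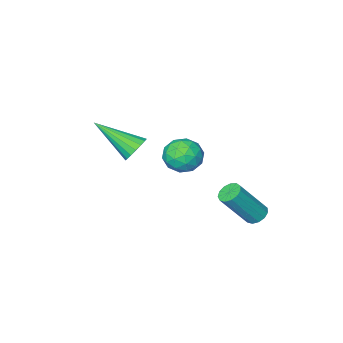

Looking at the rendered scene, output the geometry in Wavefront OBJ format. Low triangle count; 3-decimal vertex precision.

v -1.409 -1.255 1.05
v -0.905 -1.774 0.526
v -2.595 -1.946 0.594
v -2.091 -2.465 0.07
v -2.046 -2.55 0.958
v -1.313 -2.123 1.24
v -2.187 -1.597 -0.12
v -1.454 -1.17 0.162
v -1.385 -1.986 -0.198
v -1.299 -2.575 0.469
v -2.201 -1.145 0.651
v -2.115 -1.734 1.318
v -1.053 -1.454 0.828
v -2.447 -2.266 0.292
v -2.421 -2.316 0.814
v -2.124 -2.621 0.506
v -1.293 -1.659 1.248
v -0.997 -1.964 0.94
v -1.667 -2.42 1.194
v -2.503 -1.756 0.18
v -2.207 -2.061 -0.128
v -1.376 -1.099 0.614
v -1.079 -1.404 0.306
v -1.833 -1.3 -0.074
v -1.039 -1.883 0.095
v -1.736 -2.289 -0.173
v -1.792 -1.779 -0.285
v -1.362 -1.528 -0.119
v -0.988 -2.229 0.486
v -1.685 -2.636 0.218
v -1.659 -2.686 0.741
v -1.228 -2.435 0.906
v -1.27 -2.354 0.061
v -1.815 -1.084 0.902
v -2.512 -1.491 0.634
v -2.272 -1.285 0.214
v -1.841 -1.034 0.379
v -1.764 -1.431 1.293
v -2.461 -1.837 1.025
v -2.138 -2.192 1.239
v -1.708 -1.941 1.405
v -2.23 -1.366 1.059
v -3.28 1.061 -1.862
v -2.842 1.045 -2.178
v -1.723 0.722 -0.614
v -2.16 0.739 -0.298
v -2.876 1.335 -2.094
v -1.757 1.013 -0.53
v -3.038 1.539 -1.936
v -1.919 1.216 -0.372
v -3.277 1.591 -1.755
v -2.158 1.268 -0.191
v -3.516 1.474 -1.607
v -2.397 1.152 -0.043
v -3.681 1.227 -1.541
v -2.561 0.905 0.023
v -3.718 0.927 -1.576
v -2.598 0.605 -0.012
v -3.616 0.67 -1.702
v -2.496 0.347 -0.138
v -3.407 0.537 -1.879
v -2.288 0.214 -0.315
v -3.158 0.57 -2.05
v -2.038 0.248 -0.487
v -2.947 0.76 -2.162
v -1.828 0.437 -0.598
v 1.692 0.061 3.242
v 2.178 0.468 3.33
v 2.668 -1.341 4.338
v 1.992 0.524 3.567
v 1.737 0.474 3.729
v 1.472 0.329 3.78
v 1.257 0.123 3.707
v 1.142 -0.097 3.528
v 1.153 -0.281 3.283
v 1.287 -0.387 3.029
v 1.515 -0.389 2.823
v 1.782 -0.289 2.714
v 2.029 -0.108 2.725
v 2.199 0.111 2.854
v 2.253 0.319 3.073
f 1 38 17
f 38 12 41
f 17 41 6
f 38 41 17
f 1 17 13
f 17 6 18
f 13 18 2
f 17 18 13
f 1 13 22
f 13 2 23
f 22 23 8
f 13 23 22
f 1 22 34
f 22 8 37
f 34 37 11
f 22 37 34
f 1 34 38
f 34 11 42
f 38 42 12
f 34 42 38
f 2 18 29
f 18 6 32
f 29 32 10
f 18 32 29
f 6 41 19
f 41 12 40
f 19 40 5
f 41 40 19
f 12 42 39
f 42 11 35
f 39 35 3
f 42 35 39
f 11 37 36
f 37 8 24
f 36 24 7
f 37 24 36
f 8 23 28
f 23 2 25
f 28 25 9
f 23 25 28
f 4 30 16
f 30 10 31
f 16 31 5
f 30 31 16
f 4 16 14
f 16 5 15
f 14 15 3
f 16 15 14
f 4 14 21
f 14 3 20
f 21 20 7
f 14 20 21
f 4 21 26
f 21 7 27
f 26 27 9
f 21 27 26
f 4 26 30
f 26 9 33
f 30 33 10
f 26 33 30
f 5 31 19
f 31 10 32
f 19 32 6
f 31 32 19
f 3 15 39
f 15 5 40
f 39 40 12
f 15 40 39
f 7 20 36
f 20 3 35
f 36 35 11
f 20 35 36
f 9 27 28
f 27 7 24
f 28 24 8
f 27 24 28
f 10 33 29
f 33 9 25
f 29 25 2
f 33 25 29
f 44 43 47
f 44 47 45
f 45 47 48
f 45 48 46
f 47 43 49
f 47 49 48
f 48 49 50
f 48 50 46
f 49 43 51
f 49 51 50
f 50 51 52
f 50 52 46
f 51 43 53
f 51 53 52
f 52 53 54
f 52 54 46
f 53 43 55
f 53 55 54
f 54 55 56
f 54 56 46
f 55 43 57
f 55 57 56
f 56 57 58
f 56 58 46
f 57 43 59
f 57 59 58
f 58 59 60
f 58 60 46
f 59 43 61
f 59 61 60
f 60 61 62
f 60 62 46
f 61 43 63
f 61 63 62
f 62 63 64
f 62 64 46
f 63 43 65
f 63 65 64
f 64 65 66
f 64 66 46
f 65 43 44
f 65 44 66
f 66 44 45
f 66 45 46
f 68 67 70
f 68 70 69
f 70 67 71
f 70 71 69
f 71 67 72
f 71 72 69
f 72 67 73
f 72 73 69
f 73 67 74
f 73 74 69
f 74 67 75
f 74 75 69
f 75 67 76
f 75 76 69
f 76 67 77
f 76 77 69
f 77 67 78
f 77 78 69
f 78 67 79
f 78 79 69
f 79 67 80
f 79 80 69
f 80 67 81
f 80 81 69
f 81 67 68
f 81 68 69



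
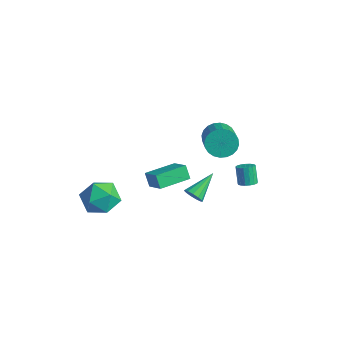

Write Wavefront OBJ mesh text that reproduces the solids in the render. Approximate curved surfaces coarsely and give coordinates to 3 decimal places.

v 2.26 3.468 -3.068
v 2.673 3.26 -2.809
v 2.193 3.524 -1.832
v 1.78 3.732 -2.092
v 2.738 3.502 -2.843
v 2.258 3.767 -1.866
v 2.694 3.737 -2.928
v 2.214 4.002 -1.951
v 2.551 3.91 -3.045
v 2.071 4.175 -2.069
v 2.341 3.982 -3.168
v 1.861 4.247 -2.191
v 2.112 3.936 -3.268
v 1.632 4.2 -2.291
v 1.917 3.783 -3.322
v 1.437 4.047 -2.345
v 1.801 3.557 -3.318
v 1.321 3.822 -2.341
v 1.79 3.311 -3.257
v 1.31 3.576 -2.28
v 1.887 3.101 -3.153
v 1.407 3.366 -2.176
v 2.069 2.975 -3.029
v 1.589 3.24 -2.052
v 2.295 2.962 -2.914
v 1.815 3.226 -1.938
v 2.513 3.065 -2.835
v 2.033 3.329 -1.858
v -2.521 -3.06 -2.375
v -1.85 -2.468 -3.124
v -1.19 -4.392 -2.236
v -0.519 -3.8 -2.985
v -0.716 -3.375 -1.916
v -1.539 -2.551 -2.002
v -1.501 -4.309 -3.358
v -2.324 -3.485 -3.444
v -1.22 -3.24 -3.732
v -0.735 -2.662 -2.841
v -2.305 -4.198 -2.519
v -1.82 -3.62 -1.628
v 2.098 -0.218 -1.939
v 2.347 -0.454 -1.459
v 1.922 1.298 -1.101
v 2.595 -0.325 -1.64
v 2.685 -0.162 -1.916
v 2.588 -0.017 -2.199
v 2.336 0.064 -2.399
v 2.008 0.056 -2.453
v 1.708 -0.039 -2.344
v 1.533 -0.19 -2.106
v 1.536 -0.351 -1.815
v 1.718 -0.469 -1.563
v 2.021 -0.507 -1.43
v 1.898 -3.25 1.692
v 2.959 -3.435 2.384
v 2.201 -1.578 1.674
v 3.261 -1.762 2.366
v 2.339 -3.338 0.994
v 3.399 -3.522 1.686
v 2.641 -1.665 0.976
v 3.702 -1.85 1.668
v 0.652 2.808 0.169
v 1.271 3.02 -0.434
v 2.727 1.904 0.667
v 2.108 1.692 1.271
v 1.302 3.283 -0.21
v 2.759 2.167 0.892
v 1.235 3.474 0.073
v 2.691 2.358 1.174
v 1.079 3.563 0.37
v 2.535 2.447 1.471
v 0.857 3.537 0.636
v 2.314 2.421 1.738
v 0.605 3.401 0.832
v 2.061 2.285 1.933
v 0.36 3.174 0.926
v 1.816 2.058 2.028
v 0.159 2.891 0.905
v 1.615 1.775 2.007
v 0.033 2.596 0.773
v 1.489 1.48 1.874
v 0.001 2.333 0.548
v 1.458 1.217 1.65
v 0.069 2.142 0.266
v 1.525 1.026 1.367
v 0.225 2.053 -0.031
v 1.681 0.937 1.07
v 0.446 2.079 -0.298
v 1.903 0.963 0.804
v 0.699 2.215 -0.493
v 2.155 1.099 0.608
v 0.944 2.442 -0.588
v 2.4 1.326 0.514
v 1.145 2.725 -0.567
v 2.601 1.609 0.535
f 2 1 5
f 2 5 3
f 3 5 6
f 3 6 4
f 5 1 7
f 5 7 6
f 6 7 8
f 6 8 4
f 7 1 9
f 7 9 8
f 8 9 10
f 8 10 4
f 9 1 11
f 9 11 10
f 10 11 12
f 10 12 4
f 11 1 13
f 11 13 12
f 12 13 14
f 12 14 4
f 13 1 15
f 13 15 14
f 14 15 16
f 14 16 4
f 15 1 17
f 15 17 16
f 16 17 18
f 16 18 4
f 17 1 19
f 17 19 18
f 18 19 20
f 18 20 4
f 19 1 21
f 19 21 20
f 20 21 22
f 20 22 4
f 21 1 23
f 21 23 22
f 22 23 24
f 22 24 4
f 23 1 25
f 23 25 24
f 24 25 26
f 24 26 4
f 25 1 27
f 25 27 26
f 26 27 28
f 26 28 4
f 27 1 2
f 27 2 28
f 28 2 3
f 28 3 4
f 29 40 34
f 29 34 30
f 29 30 36
f 29 36 39
f 29 39 40
f 30 34 38
f 34 40 33
f 40 39 31
f 39 36 35
f 36 30 37
f 32 38 33
f 32 33 31
f 32 31 35
f 32 35 37
f 32 37 38
f 33 38 34
f 31 33 40
f 35 31 39
f 37 35 36
f 38 37 30
f 42 41 44
f 42 44 43
f 44 41 45
f 44 45 43
f 45 41 46
f 45 46 43
f 46 41 47
f 46 47 43
f 47 41 48
f 47 48 43
f 48 41 49
f 48 49 43
f 49 41 50
f 49 50 43
f 50 41 51
f 50 51 43
f 51 41 52
f 51 52 43
f 52 41 53
f 52 53 43
f 53 41 42
f 53 42 43
f 55 57 54
f 58 55 54
f 54 57 56
f 56 58 54
f 55 61 57
f 59 55 58
f 59 61 55
f 57 61 56
f 60 58 56
f 56 61 60
f 60 59 58
f 61 59 60
f 63 62 66
f 63 66 64
f 64 66 67
f 64 67 65
f 66 62 68
f 66 68 67
f 67 68 69
f 67 69 65
f 68 62 70
f 68 70 69
f 69 70 71
f 69 71 65
f 70 62 72
f 70 72 71
f 71 72 73
f 71 73 65
f 72 62 74
f 72 74 73
f 73 74 75
f 73 75 65
f 74 62 76
f 74 76 75
f 75 76 77
f 75 77 65
f 76 62 78
f 76 78 77
f 77 78 79
f 77 79 65
f 78 62 80
f 78 80 79
f 79 80 81
f 79 81 65
f 80 62 82
f 80 82 81
f 81 82 83
f 81 83 65
f 82 62 84
f 82 84 83
f 83 84 85
f 83 85 65
f 84 62 86
f 84 86 85
f 85 86 87
f 85 87 65
f 86 62 88
f 86 88 87
f 87 88 89
f 87 89 65
f 88 62 90
f 88 90 89
f 89 90 91
f 89 91 65
f 90 62 92
f 90 92 91
f 91 92 93
f 91 93 65
f 92 62 94
f 92 94 93
f 93 94 95
f 93 95 65
f 94 62 63
f 94 63 95
f 95 63 64
f 95 64 65

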